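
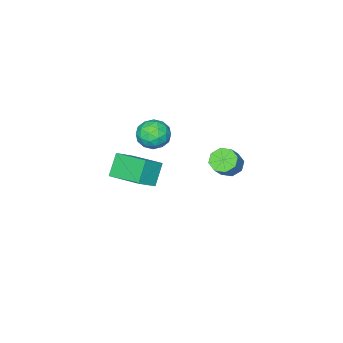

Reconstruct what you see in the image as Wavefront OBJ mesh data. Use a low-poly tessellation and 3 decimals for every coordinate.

v -1.989 -3.365 -2.799
v -0.952 -3.427 -2.086
v -2.178 -1.404 -2.353
v -1.141 -1.466 -1.64
v -1.199 -3.034 -3.92
v -0.162 -3.096 -3.207
v -1.388 -1.073 -3.474
v -0.351 -1.135 -2.761
v -1.216 -0.361 -0.078
v -0.574 -0.589 0.532
v -2.006 -1.551 0.308
v -1.364 -1.779 0.918
v -1.883 -1.039 1.056
v -1.395 -0.303 0.817
v -1.185 -1.837 0.023
v -0.697 -1.101 -0.216
v -0.555 -1.501 0.594
v -0.986 -1.008 1.233
v -1.594 -1.132 -0.393
v -2.025 -0.639 0.246
v -0.826 -0.37 0.193
v -1.754 -1.77 0.647
v -2.059 -1.335 0.728
v -1.682 -1.469 1.087
v -1.308 -0.202 0.361
v -0.931 -0.336 0.719
v -1.7 -0.601 1.027
v -1.649 -1.804 0.121
v -1.272 -1.938 0.479
v -0.898 -0.671 -0.247
v -0.521 -0.805 0.112
v -0.88 -1.539 -0.187
v -0.437 -1.04 0.588
v -0.901 -1.74 0.815
v -0.796 -1.774 0.289
v -0.509 -1.342 0.149
v -0.69 -0.751 0.963
v -1.155 -1.45 1.191
v -1.46 -1.015 1.272
v -1.173 -0.583 1.131
v -0.679 -1.287 1
v -1.425 -0.69 -0.351
v -1.89 -1.389 -0.123
v -1.407 -1.557 -0.291
v -1.12 -1.125 -0.432
v -1.679 -0.4 0.025
v -2.143 -1.1 0.252
v -2.071 -0.798 0.691
v -1.784 -0.366 0.551
v -1.901 -0.853 -0.16
v -1.804 3.592 0.573
v -1.5 4.078 0.154
v -0.813 4.333 0.947
v -1.116 3.848 1.367
v -1.911 4.282 0.445
v -1.224 4.538 1.238
v -2.259 4.082 0.811
v -1.572 4.338 1.604
v -2.341 3.595 1.038
v -1.654 3.851 1.831
v -2.107 3.107 0.993
v -1.42 3.362 1.786
v -1.696 2.902 0.702
v -1.009 3.158 1.495
v -1.348 3.102 0.336
v -0.661 3.358 1.129
v -1.266 3.589 0.109
v -0.579 3.845 0.902
f 2 4 1
f 5 2 1
f 1 4 3
f 3 5 1
f 2 8 4
f 6 2 5
f 6 8 2
f 4 8 3
f 7 5 3
f 3 8 7
f 7 6 5
f 8 6 7
f 9 46 25
f 46 20 49
f 25 49 14
f 46 49 25
f 9 25 21
f 25 14 26
f 21 26 10
f 25 26 21
f 9 21 30
f 21 10 31
f 30 31 16
f 21 31 30
f 9 30 42
f 30 16 45
f 42 45 19
f 30 45 42
f 9 42 46
f 42 19 50
f 46 50 20
f 42 50 46
f 10 26 37
f 26 14 40
f 37 40 18
f 26 40 37
f 14 49 27
f 49 20 48
f 27 48 13
f 49 48 27
f 20 50 47
f 50 19 43
f 47 43 11
f 50 43 47
f 19 45 44
f 45 16 32
f 44 32 15
f 45 32 44
f 16 31 36
f 31 10 33
f 36 33 17
f 31 33 36
f 12 38 24
f 38 18 39
f 24 39 13
f 38 39 24
f 12 24 22
f 24 13 23
f 22 23 11
f 24 23 22
f 12 22 29
f 22 11 28
f 29 28 15
f 22 28 29
f 12 29 34
f 29 15 35
f 34 35 17
f 29 35 34
f 12 34 38
f 34 17 41
f 38 41 18
f 34 41 38
f 13 39 27
f 39 18 40
f 27 40 14
f 39 40 27
f 11 23 47
f 23 13 48
f 47 48 20
f 23 48 47
f 15 28 44
f 28 11 43
f 44 43 19
f 28 43 44
f 17 35 36
f 35 15 32
f 36 32 16
f 35 32 36
f 18 41 37
f 41 17 33
f 37 33 10
f 41 33 37
f 52 51 55
f 52 55 53
f 53 55 56
f 53 56 54
f 55 51 57
f 55 57 56
f 56 57 58
f 56 58 54
f 57 51 59
f 57 59 58
f 58 59 60
f 58 60 54
f 59 51 61
f 59 61 60
f 60 61 62
f 60 62 54
f 61 51 63
f 61 63 62
f 62 63 64
f 62 64 54
f 63 51 65
f 63 65 64
f 64 65 66
f 64 66 54
f 65 51 67
f 65 67 66
f 66 67 68
f 66 68 54
f 67 51 52
f 67 52 68
f 68 52 53
f 68 53 54



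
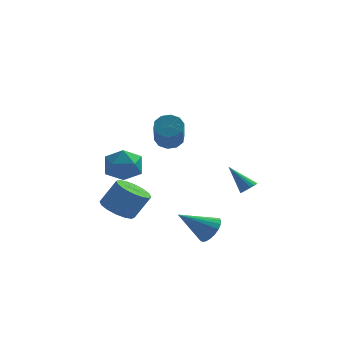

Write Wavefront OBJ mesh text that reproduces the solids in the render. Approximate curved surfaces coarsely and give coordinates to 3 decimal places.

v 4.436 1.091 -2.491
v 4.843 1.443 -2.274
v 3.264 1.609 -1.129
v 4.718 1.596 -2.441
v 4.536 1.648 -2.617
v 4.335 1.59 -2.768
v 4.154 1.433 -2.864
v 4.029 1.209 -2.886
v 3.985 0.961 -2.83
v 4.03 0.738 -2.707
v 4.155 0.586 -2.541
v 4.336 0.534 -2.364
v 4.538 0.592 -2.213
v 4.719 0.748 -2.117
v 4.844 0.973 -2.095
v 4.888 1.221 -2.151
v -2.264 -2.729 -2.874
v -1.415 -3.243 -3.3
v -0.547 -3.026 -1.831
v -1.396 -2.511 -1.406
v -1.336 -2.705 -3.426
v -0.468 -2.487 -1.958
v -1.506 -2.172 -3.405
v -0.638 -1.955 -1.936
v -1.879 -1.789 -3.242
v -1.01 -1.571 -1.773
v -2.355 -1.658 -2.98
v -1.486 -1.44 -1.511
v -2.807 -1.813 -2.689
v -1.938 -1.596 -1.221
v -3.113 -2.214 -2.449
v -2.245 -1.997 -0.98
v -3.192 -2.753 -2.322
v -2.324 -2.535 -0.854
v -3.022 -3.285 -2.344
v -2.154 -3.068 -0.875
v -2.65 -3.669 -2.507
v -1.781 -3.451 -1.038
v -2.174 -3.8 -2.769
v -1.305 -3.582 -1.3
v -1.722 -3.644 -3.059
v -0.853 -3.427 -1.591
v -3.219 1.696 -1.435
v -1.993 1.885 -1.431
v -2.947 -0.085 -0.549
v -1.721 0.104 -0.545
v -2.456 0.787 0.184
v -2.624 1.888 -0.363
v -2.316 -0.088 -1.617
v -2.484 1.013 -2.164
v -1.435 0.783 -1.544
v -1.521 1.323 -0.43
v -3.419 0.477 -1.55
v -3.505 1.017 -0.436
v 0.439 -2.002 2.245
v 1.216 -1.808 2.363
v 1.399 -3.404 3.792
v 0.621 -3.598 3.675
v 0.94 -1.547 2.69
v 1.123 -3.143 4.119
v 0.473 -1.46 2.846
v 0.655 -3.056 4.276
v -0.007 -1.58 2.773
v 0.175 -3.176 4.203
v -0.318 -1.861 2.499
v -0.135 -3.457 3.928
v -0.339 -2.196 2.128
v -0.156 -3.792 3.557
v -0.063 -2.457 1.801
v 0.12 -4.053 3.23
v 0.405 -2.544 1.644
v 0.587 -4.14 3.074
v 0.885 -2.424 1.717
v 1.067 -4.02 3.147
v 1.195 -2.143 1.992
v 1.378 -3.739 3.421
v 2.76 -3.132 -3.948
v 3.339 -3.521 -3.349
v 1.1 -3.668 -2.692
v 3.321 -3.162 -3.22
v 3.206 -2.797 -3.216
v 3.013 -2.49 -3.339
v 2.777 -2.294 -3.568
v 2.538 -2.243 -3.862
v 2.337 -2.345 -4.171
v 2.209 -2.584 -4.442
v 2.177 -2.917 -4.627
v 2.245 -3.287 -4.695
v 2.403 -3.63 -4.634
v 2.622 -3.888 -4.454
v 2.865 -4.014 -4.187
v 3.09 -3.988 -3.879
v 3.258 -3.813 -3.582
f 2 1 4
f 2 4 3
f 4 1 5
f 4 5 3
f 5 1 6
f 5 6 3
f 6 1 7
f 6 7 3
f 7 1 8
f 7 8 3
f 8 1 9
f 8 9 3
f 9 1 10
f 9 10 3
f 10 1 11
f 10 11 3
f 11 1 12
f 11 12 3
f 12 1 13
f 12 13 3
f 13 1 14
f 13 14 3
f 14 1 15
f 14 15 3
f 15 1 16
f 15 16 3
f 16 1 2
f 16 2 3
f 18 17 21
f 18 21 19
f 19 21 22
f 19 22 20
f 21 17 23
f 21 23 22
f 22 23 24
f 22 24 20
f 23 17 25
f 23 25 24
f 24 25 26
f 24 26 20
f 25 17 27
f 25 27 26
f 26 27 28
f 26 28 20
f 27 17 29
f 27 29 28
f 28 29 30
f 28 30 20
f 29 17 31
f 29 31 30
f 30 31 32
f 30 32 20
f 31 17 33
f 31 33 32
f 32 33 34
f 32 34 20
f 33 17 35
f 33 35 34
f 34 35 36
f 34 36 20
f 35 17 37
f 35 37 36
f 36 37 38
f 36 38 20
f 37 17 39
f 37 39 38
f 38 39 40
f 38 40 20
f 39 17 41
f 39 41 40
f 40 41 42
f 40 42 20
f 41 17 18
f 41 18 42
f 42 18 19
f 42 19 20
f 43 54 48
f 43 48 44
f 43 44 50
f 43 50 53
f 43 53 54
f 44 48 52
f 48 54 47
f 54 53 45
f 53 50 49
f 50 44 51
f 46 52 47
f 46 47 45
f 46 45 49
f 46 49 51
f 46 51 52
f 47 52 48
f 45 47 54
f 49 45 53
f 51 49 50
f 52 51 44
f 56 55 59
f 56 59 57
f 57 59 60
f 57 60 58
f 59 55 61
f 59 61 60
f 60 61 62
f 60 62 58
f 61 55 63
f 61 63 62
f 62 63 64
f 62 64 58
f 63 55 65
f 63 65 64
f 64 65 66
f 64 66 58
f 65 55 67
f 65 67 66
f 66 67 68
f 66 68 58
f 67 55 69
f 67 69 68
f 68 69 70
f 68 70 58
f 69 55 71
f 69 71 70
f 70 71 72
f 70 72 58
f 71 55 73
f 71 73 72
f 72 73 74
f 72 74 58
f 73 55 75
f 73 75 74
f 74 75 76
f 74 76 58
f 75 55 56
f 75 56 76
f 76 56 57
f 76 57 58
f 78 77 80
f 78 80 79
f 80 77 81
f 80 81 79
f 81 77 82
f 81 82 79
f 82 77 83
f 82 83 79
f 83 77 84
f 83 84 79
f 84 77 85
f 84 85 79
f 85 77 86
f 85 86 79
f 86 77 87
f 86 87 79
f 87 77 88
f 87 88 79
f 88 77 89
f 88 89 79
f 89 77 90
f 89 90 79
f 90 77 91
f 90 91 79
f 91 77 92
f 91 92 79
f 92 77 93
f 92 93 79
f 93 77 78
f 93 78 79



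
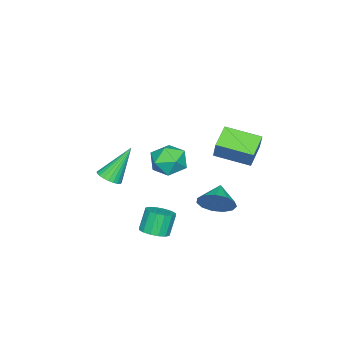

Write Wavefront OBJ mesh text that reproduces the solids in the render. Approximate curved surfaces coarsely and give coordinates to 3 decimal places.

v 3.158 -0.791 -0.386
v 3.597 -0.342 -0.326
v 2.282 -0.149 1.246
v 3.428 -0.227 -0.463
v 3.218 -0.197 -0.587
v 2.999 -0.258 -0.681
v 2.804 -0.4 -0.73
v 2.664 -0.601 -0.726
v 2.598 -0.831 -0.671
v 2.618 -1.056 -0.572
v 2.72 -1.24 -0.445
v 2.889 -1.355 -0.308
v 3.099 -1.385 -0.184
v 3.318 -1.324 -0.09
v 3.512 -1.182 -0.041
v 3.653 -0.981 -0.045
v 3.719 -0.75 -0.1
v 3.699 -0.526 -0.199
v 2.299 2.407 1.399
v 3.012 2.992 1.314
v 3.228 1.348 1.906
v 3.941 1.933 1.821
v 3.295 2.08 2.468
v 2.721 2.735 2.154
v 3.519 1.605 1.066
v 2.945 2.26 0.752
v 3.766 2.496 1.109
v 3.627 2.79 1.975
v 2.613 1.55 1.245
v 2.474 1.844 2.111
v 0.798 3.334 -2.198
v 1.266 2.962 -1.498
v -0.218 3.026 -1.682
v 1.181 3.457 -1.37
v 0.974 3.913 -1.505
v 0.712 4.185 -1.86
v 0.477 4.187 -2.322
v 0.344 3.918 -2.744
v 0.355 3.463 -2.994
v 0.507 2.968 -2.99
v 0.751 2.588 -2.735
v 1.01 2.446 -2.309
v 1.202 2.585 -1.848
v -2.352 2.02 0.024
v -1.955 2.331 1.035
v -2.73 3.738 -0.356
v -2.333 4.05 0.655
v -1.147 2.17 -0.495
v -0.75 2.482 0.516
v -1.525 3.889 -0.875
v -1.128 4.2 0.136
v 4.109 1.986 -2.483
v 4.712 1.772 -2.199
v 4.234 1.84 -1.133
v 3.631 2.054 -1.417
v 4.737 2.133 -2.211
v 4.259 2.201 -1.145
v 4.594 2.455 -2.295
v 4.115 2.523 -1.23
v 4.32 2.651 -2.43
v 3.842 2.719 -1.365
v 3.991 2.669 -2.58
v 3.513 2.737 -1.514
v 3.693 2.504 -2.703
v 3.214 2.572 -1.637
v 3.506 2.2 -2.767
v 3.028 2.268 -1.701
v 3.481 1.839 -2.755
v 3.003 1.907 -1.689
v 3.625 1.517 -2.67
v 3.146 1.585 -1.605
v 3.898 1.321 -2.535
v 3.42 1.389 -1.47
v 4.227 1.303 -2.386
v 3.749 1.371 -1.32
v 4.526 1.468 -2.263
v 4.047 1.536 -1.197
f 2 1 4
f 2 4 3
f 4 1 5
f 4 5 3
f 5 1 6
f 5 6 3
f 6 1 7
f 6 7 3
f 7 1 8
f 7 8 3
f 8 1 9
f 8 9 3
f 9 1 10
f 9 10 3
f 10 1 11
f 10 11 3
f 11 1 12
f 11 12 3
f 12 1 13
f 12 13 3
f 13 1 14
f 13 14 3
f 14 1 15
f 14 15 3
f 15 1 16
f 15 16 3
f 16 1 17
f 16 17 3
f 17 1 18
f 17 18 3
f 18 1 2
f 18 2 3
f 19 30 24
f 19 24 20
f 19 20 26
f 19 26 29
f 19 29 30
f 20 24 28
f 24 30 23
f 30 29 21
f 29 26 25
f 26 20 27
f 22 28 23
f 22 23 21
f 22 21 25
f 22 25 27
f 22 27 28
f 23 28 24
f 21 23 30
f 25 21 29
f 27 25 26
f 28 27 20
f 32 31 34
f 32 34 33
f 34 31 35
f 34 35 33
f 35 31 36
f 35 36 33
f 36 31 37
f 36 37 33
f 37 31 38
f 37 38 33
f 38 31 39
f 38 39 33
f 39 31 40
f 39 40 33
f 40 31 41
f 40 41 33
f 41 31 42
f 41 42 33
f 42 31 43
f 42 43 33
f 43 31 32
f 43 32 33
f 45 47 44
f 48 45 44
f 44 47 46
f 46 48 44
f 45 51 47
f 49 45 48
f 49 51 45
f 47 51 46
f 50 48 46
f 46 51 50
f 50 49 48
f 51 49 50
f 53 52 56
f 53 56 54
f 54 56 57
f 54 57 55
f 56 52 58
f 56 58 57
f 57 58 59
f 57 59 55
f 58 52 60
f 58 60 59
f 59 60 61
f 59 61 55
f 60 52 62
f 60 62 61
f 61 62 63
f 61 63 55
f 62 52 64
f 62 64 63
f 63 64 65
f 63 65 55
f 64 52 66
f 64 66 65
f 65 66 67
f 65 67 55
f 66 52 68
f 66 68 67
f 67 68 69
f 67 69 55
f 68 52 70
f 68 70 69
f 69 70 71
f 69 71 55
f 70 52 72
f 70 72 71
f 71 72 73
f 71 73 55
f 72 52 74
f 72 74 73
f 73 74 75
f 73 75 55
f 74 52 76
f 74 76 75
f 75 76 77
f 75 77 55
f 76 52 53
f 76 53 77
f 77 53 54
f 77 54 55



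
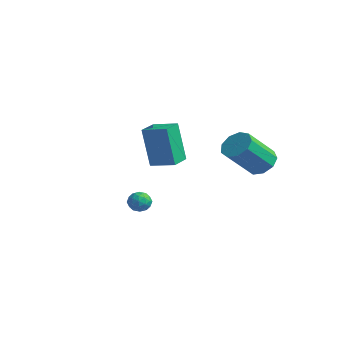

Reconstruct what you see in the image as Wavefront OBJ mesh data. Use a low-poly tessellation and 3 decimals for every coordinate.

v -2.734 -0.432 -2.077
v -2.426 -0.863 -2.42
v -3.154 -1.177 -1.52
v -2.846 -1.608 -1.863
v -2.527 -1.228 -1.473
v -2.267 -0.768 -1.817
v -3.313 -1.272 -2.123
v -3.053 -0.812 -2.467
v -2.784 -1.382 -2.448
v -2.298 -1.355 -2.047
v -3.282 -0.685 -1.893
v -2.796 -0.658 -1.492
v -2.543 -0.582 -2.298
v -3.037 -1.458 -1.642
v -2.849 -1.235 -1.413
v -2.668 -1.488 -1.615
v -2.45 -0.526 -1.943
v -2.269 -0.78 -2.145
v -2.328 -0.994 -1.588
v -3.311 -1.26 -1.795
v -3.13 -1.514 -1.997
v -2.912 -0.552 -2.325
v -2.731 -0.805 -2.527
v -3.252 -1.046 -2.352
v -2.572 -1.14 -2.516
v -2.819 -1.578 -2.188
v -3.093 -1.381 -2.341
v -2.941 -1.11 -2.544
v -2.287 -1.125 -2.28
v -2.534 -1.562 -1.952
v -2.346 -1.339 -1.723
v -2.194 -1.069 -1.925
v -2.497 -1.43 -2.296
v -3.046 -0.478 -1.988
v -3.293 -0.915 -1.66
v -3.386 -0.971 -2.015
v -3.234 -0.701 -2.217
v -2.761 -0.462 -1.752
v -3.008 -0.9 -1.424
v -2.639 -0.93 -1.396
v -2.487 -0.659 -1.599
v -3.083 -0.61 -1.644
v 3.152 1.726 1.83
v 3.798 2.115 2.2
v 3.894 0.643 3.58
v 3.248 0.254 3.21
v 3.303 2.296 2.428
v 3.399 0.824 3.808
v 2.737 2.211 2.376
v 2.833 0.739 3.756
v 2.365 1.898 2.069
v 2.461 0.427 3.449
v 2.362 1.505 1.65
v 2.458 0.033 3.03
v 2.728 1.215 1.315
v 2.824 -0.256 2.695
v 3.292 1.164 1.221
v 3.389 -0.307 2.601
v 3.791 1.376 1.412
v 3.887 -0.096 2.792
v 3.991 1.752 1.799
v 4.087 0.28 3.179
v 3.158 -4.161 2.759
v 2.839 -4.382 4.802
v 2.599 -3.225 2.773
v 2.28 -3.446 4.816
v 4.18 -3.554 2.984
v 3.861 -3.775 5.027
v 3.621 -2.618 2.998
v 3.302 -2.839 5.041
f 1 38 17
f 38 12 41
f 17 41 6
f 38 41 17
f 1 17 13
f 17 6 18
f 13 18 2
f 17 18 13
f 1 13 22
f 13 2 23
f 22 23 8
f 13 23 22
f 1 22 34
f 22 8 37
f 34 37 11
f 22 37 34
f 1 34 38
f 34 11 42
f 38 42 12
f 34 42 38
f 2 18 29
f 18 6 32
f 29 32 10
f 18 32 29
f 6 41 19
f 41 12 40
f 19 40 5
f 41 40 19
f 12 42 39
f 42 11 35
f 39 35 3
f 42 35 39
f 11 37 36
f 37 8 24
f 36 24 7
f 37 24 36
f 8 23 28
f 23 2 25
f 28 25 9
f 23 25 28
f 4 30 16
f 30 10 31
f 16 31 5
f 30 31 16
f 4 16 14
f 16 5 15
f 14 15 3
f 16 15 14
f 4 14 21
f 14 3 20
f 21 20 7
f 14 20 21
f 4 21 26
f 21 7 27
f 26 27 9
f 21 27 26
f 4 26 30
f 26 9 33
f 30 33 10
f 26 33 30
f 5 31 19
f 31 10 32
f 19 32 6
f 31 32 19
f 3 15 39
f 15 5 40
f 39 40 12
f 15 40 39
f 7 20 36
f 20 3 35
f 36 35 11
f 20 35 36
f 9 27 28
f 27 7 24
f 28 24 8
f 27 24 28
f 10 33 29
f 33 9 25
f 29 25 2
f 33 25 29
f 44 43 47
f 44 47 45
f 45 47 48
f 45 48 46
f 47 43 49
f 47 49 48
f 48 49 50
f 48 50 46
f 49 43 51
f 49 51 50
f 50 51 52
f 50 52 46
f 51 43 53
f 51 53 52
f 52 53 54
f 52 54 46
f 53 43 55
f 53 55 54
f 54 55 56
f 54 56 46
f 55 43 57
f 55 57 56
f 56 57 58
f 56 58 46
f 57 43 59
f 57 59 58
f 58 59 60
f 58 60 46
f 59 43 61
f 59 61 60
f 60 61 62
f 60 62 46
f 61 43 44
f 61 44 62
f 62 44 45
f 62 45 46
f 64 66 63
f 67 64 63
f 63 66 65
f 65 67 63
f 64 70 66
f 68 64 67
f 68 70 64
f 66 70 65
f 69 67 65
f 65 70 69
f 69 68 67
f 70 68 69



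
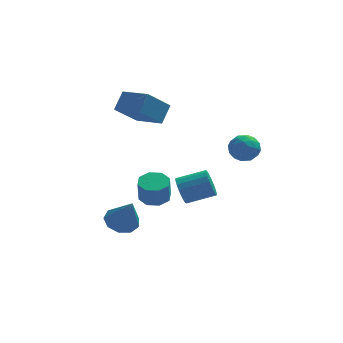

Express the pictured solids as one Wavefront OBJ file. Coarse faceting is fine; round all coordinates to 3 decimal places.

v -0.72 2.164 -3.342
v -0.438 2.569 -4.119
v 1.242 2.52 -3.534
v 0.96 2.116 -2.758
v -0.515 2.887 -3.873
v 1.166 2.838 -3.288
v -0.632 3.062 -3.522
v 1.049 3.014 -2.937
v -0.766 3.06 -3.135
v 0.914 3.011 -2.55
v -0.892 2.88 -2.79
v 0.789 2.831 -2.205
v -0.983 2.558 -2.554
v 0.697 2.509 -1.969
v -1.023 2.158 -2.474
v 0.658 2.109 -1.889
v -1.002 1.76 -2.566
v 0.678 1.711 -1.981
v -0.926 1.442 -2.812
v 0.755 1.393 -2.227
v -0.809 1.266 -3.163
v 0.872 1.218 -2.578
v -0.674 1.269 -3.55
v 1.006 1.22 -2.965
v -0.549 1.449 -3.895
v 1.132 1.4 -3.31
v -0.457 1.771 -4.131
v 1.223 1.722 -3.546
v -0.418 2.171 -4.211
v 1.263 2.122 -3.626
v -3.042 3.398 1.734
v -4.317 2.686 3.057
v -2.504 4.195 2.682
v -3.779 3.482 4.004
v -1.781 1.998 2.196
v -3.056 1.285 3.518
v -1.243 2.794 3.143
v -2.518 2.082 4.466
v 2.379 -3.819 4.132
v 2.681 -4.24 3.391
v 1.079 -3.62 3.489
v 1.381 -4.041 2.748
v 1.247 -4.508 3.511
v 2.05 -4.631 3.908
v 1.71 -3.229 2.972
v 2.513 -3.352 3.369
v 2.267 -3.876 2.674
v 1.981 -4.666 3.008
v 1.779 -3.194 3.872
v 1.493 -3.984 4.206
v 2.644 -4.047 3.818
v 1.116 -3.813 3.062
v 1.037 -4.087 3.511
v 1.215 -4.335 3.075
v 2.273 -4.276 4.122
v 2.451 -4.524 3.686
v 1.608 -4.682 3.757
v 1.309 -3.336 3.194
v 1.487 -3.584 2.758
v 2.545 -3.525 3.805
v 2.723 -3.773 3.369
v 2.152 -3.178 3.123
v 2.578 -4.081 2.961
v 1.814 -3.964 2.583
v 2.007 -3.486 2.714
v 2.479 -3.559 2.948
v 2.41 -4.545 3.157
v 1.646 -4.428 2.779
v 1.567 -4.703 3.228
v 2.039 -4.775 3.461
v 2.167 -4.331 2.735
v 2.114 -3.432 4.101
v 1.35 -3.315 3.723
v 1.721 -3.085 3.419
v 2.193 -3.157 3.652
v 1.946 -3.896 4.297
v 1.182 -3.779 3.919
v 1.281 -4.301 3.932
v 1.753 -4.374 4.166
v 1.593 -3.529 4.145
v -4.25 -0.981 -3.512
v -3.361 -1.269 -3.896
v -3.73 -1.839 -1.668
v -3.306 -0.638 -3.619
v -3.692 -0.168 -3.291
v -4.339 -0.079 -3.068
v -4.945 -0.411 -3.052
v -5.225 -1.01 -3.252
v -5.049 -1.596 -3.573
v -4.499 -1.893 -3.867
v -3.832 -1.764 -3.994
v -2.118 2.83 -4.107
v -1.349 2.313 -4.191
v -1.434 1.953 -2.758
v -2.202 2.47 -2.673
v -1.206 2.987 -4.013
v -1.29 2.627 -2.58
v -1.597 3.569 -3.89
v -1.681 3.209 -2.457
v -2.293 3.718 -3.894
v -2.377 3.358 -2.461
v -2.886 3.347 -4.022
v -2.971 2.987 -2.589
v -3.03 2.673 -4.2
v -3.114 2.313 -2.767
v -2.639 2.091 -4.323
v -2.723 1.731 -2.89
v -1.943 1.942 -4.319
v -2.027 1.582 -2.886
f 2 1 5
f 2 5 3
f 3 5 6
f 3 6 4
f 5 1 7
f 5 7 6
f 6 7 8
f 6 8 4
f 7 1 9
f 7 9 8
f 8 9 10
f 8 10 4
f 9 1 11
f 9 11 10
f 10 11 12
f 10 12 4
f 11 1 13
f 11 13 12
f 12 13 14
f 12 14 4
f 13 1 15
f 13 15 14
f 14 15 16
f 14 16 4
f 15 1 17
f 15 17 16
f 16 17 18
f 16 18 4
f 17 1 19
f 17 19 18
f 18 19 20
f 18 20 4
f 19 1 21
f 19 21 20
f 20 21 22
f 20 22 4
f 21 1 23
f 21 23 22
f 22 23 24
f 22 24 4
f 23 1 25
f 23 25 24
f 24 25 26
f 24 26 4
f 25 1 27
f 25 27 26
f 26 27 28
f 26 28 4
f 27 1 29
f 27 29 28
f 28 29 30
f 28 30 4
f 29 1 2
f 29 2 30
f 30 2 3
f 30 3 4
f 32 34 31
f 35 32 31
f 31 34 33
f 33 35 31
f 32 38 34
f 36 32 35
f 36 38 32
f 34 38 33
f 37 35 33
f 33 38 37
f 37 36 35
f 38 36 37
f 39 76 55
f 76 50 79
f 55 79 44
f 76 79 55
f 39 55 51
f 55 44 56
f 51 56 40
f 55 56 51
f 39 51 60
f 51 40 61
f 60 61 46
f 51 61 60
f 39 60 72
f 60 46 75
f 72 75 49
f 60 75 72
f 39 72 76
f 72 49 80
f 76 80 50
f 72 80 76
f 40 56 67
f 56 44 70
f 67 70 48
f 56 70 67
f 44 79 57
f 79 50 78
f 57 78 43
f 79 78 57
f 50 80 77
f 80 49 73
f 77 73 41
f 80 73 77
f 49 75 74
f 75 46 62
f 74 62 45
f 75 62 74
f 46 61 66
f 61 40 63
f 66 63 47
f 61 63 66
f 42 68 54
f 68 48 69
f 54 69 43
f 68 69 54
f 42 54 52
f 54 43 53
f 52 53 41
f 54 53 52
f 42 52 59
f 52 41 58
f 59 58 45
f 52 58 59
f 42 59 64
f 59 45 65
f 64 65 47
f 59 65 64
f 42 64 68
f 64 47 71
f 68 71 48
f 64 71 68
f 43 69 57
f 69 48 70
f 57 70 44
f 69 70 57
f 41 53 77
f 53 43 78
f 77 78 50
f 53 78 77
f 45 58 74
f 58 41 73
f 74 73 49
f 58 73 74
f 47 65 66
f 65 45 62
f 66 62 46
f 65 62 66
f 48 71 67
f 71 47 63
f 67 63 40
f 71 63 67
f 82 81 84
f 82 84 83
f 84 81 85
f 84 85 83
f 85 81 86
f 85 86 83
f 86 81 87
f 86 87 83
f 87 81 88
f 87 88 83
f 88 81 89
f 88 89 83
f 89 81 90
f 89 90 83
f 90 81 91
f 90 91 83
f 91 81 82
f 91 82 83
f 93 92 96
f 93 96 94
f 94 96 97
f 94 97 95
f 96 92 98
f 96 98 97
f 97 98 99
f 97 99 95
f 98 92 100
f 98 100 99
f 99 100 101
f 99 101 95
f 100 92 102
f 100 102 101
f 101 102 103
f 101 103 95
f 102 92 104
f 102 104 103
f 103 104 105
f 103 105 95
f 104 92 106
f 104 106 105
f 105 106 107
f 105 107 95
f 106 92 108
f 106 108 107
f 107 108 109
f 107 109 95
f 108 92 93
f 108 93 109
f 109 93 94
f 109 94 95



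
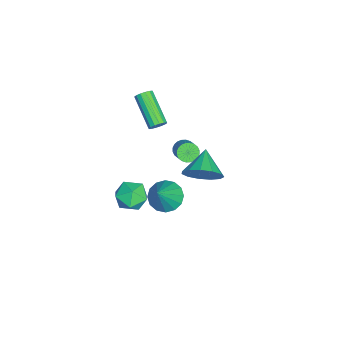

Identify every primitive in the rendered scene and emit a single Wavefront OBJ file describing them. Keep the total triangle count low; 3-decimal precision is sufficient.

v 2.841 -1.323 1.375
v 3.623 -1.199 1.875
v 2.957 -2.821 1.565
v 3.739 -2.697 2.065
v 2.913 -2.424 2.412
v 2.842 -1.499 2.294
v 3.738 -2.521 1.146
v 3.667 -1.596 1.028
v 4.177 -1.94 1.733
v 3.668 -1.88 2.515
v 2.912 -2.14 0.925
v 2.403 -2.08 1.707
v -3.522 -0.255 -1.406
v -3.187 -0.706 -1.618
v -2.304 -0.376 -0.925
v -2.638 0.075 -0.714
v -3.133 -0.535 -1.768
v -2.25 -0.205 -1.075
v -3.139 -0.321 -1.863
v -2.255 0.009 -1.171
v -3.202 -0.097 -1.889
v -2.319 0.233 -1.196
v -3.314 0.102 -1.841
v -2.431 0.433 -1.149
v -3.458 0.248 -1.727
v -2.575 0.578 -1.035
v -3.611 0.317 -1.564
v -2.728 0.647 -0.872
v -3.751 0.299 -1.377
v -2.868 0.629 -0.685
v -3.856 0.196 -1.195
v -2.973 0.526 -0.502
v -3.91 0.025 -1.045
v -3.027 0.355 -0.352
v -3.905 -0.189 -0.949
v -3.021 0.141 -0.257
v -3.841 -0.413 -0.924
v -2.958 -0.083 -0.231
v -3.729 -0.613 -0.971
v -2.846 -0.282 -0.279
v -3.585 -0.758 -1.085
v -2.702 -0.428 -0.393
v -3.432 -0.827 -1.248
v -2.549 -0.497 -0.556
v -3.292 -0.809 -1.435
v -2.409 -0.479 -0.743
v -2.365 -1.448 1.696
v -2.107 -1.888 1.672
v -3.577 -2.811 2.78
v -3.835 -2.372 2.804
v -2.018 -1.768 1.89
v -3.488 -2.691 2.998
v -2.022 -1.563 2.056
v -3.492 -2.486 3.164
v -2.118 -1.327 2.125
v -3.588 -2.25 3.233
v -2.28 -1.123 2.08
v -3.75 -2.047 3.188
v -2.465 -1.007 1.931
v -3.935 -1.93 3.04
v -2.623 -1.009 1.72
v -4.093 -1.932 2.828
v -2.712 -1.129 1.502
v -4.182 -2.052 2.61
v -2.708 -1.334 1.336
v -4.178 -2.257 2.444
v -2.612 -1.57 1.267
v -4.082 -2.493 2.375
v -2.45 -1.773 1.312
v -3.92 -2.697 2.42
v -2.265 -1.89 1.46
v -3.735 -2.813 2.569
v 1.035 -0.629 -0.639
v 1.779 -0.525 -1.187
v 2.205 -0.891 0.899
v 1.675 -0.081 -1.032
v 1.399 0.216 -0.772
v 1.026 0.286 -0.477
v 0.655 0.111 -0.224
v 0.386 -0.262 -0.083
v 0.291 -0.734 -0.091
v 0.396 -1.178 -0.246
v 0.671 -1.475 -0.506
v 1.045 -1.545 -0.802
v 1.415 -1.37 -1.054
v 1.684 -0.996 -1.195
v 2.069 1.316 2.582
v 2.506 1.838 3.381
v 0.751 1.324 3.298
v 2.304 2.248 3.005
v 2.028 2.362 2.494
v 1.764 2.143 2.012
v 1.598 1.662 1.71
v 1.581 1.072 1.685
v 1.719 0.558 1.945
v 1.968 0.286 2.407
v 2.25 0.34 2.925
v 2.474 0.705 3.334
v 2.569 1.263 3.504
f 1 12 6
f 1 6 2
f 1 2 8
f 1 8 11
f 1 11 12
f 2 6 10
f 6 12 5
f 12 11 3
f 11 8 7
f 8 2 9
f 4 10 5
f 4 5 3
f 4 3 7
f 4 7 9
f 4 9 10
f 5 10 6
f 3 5 12
f 7 3 11
f 9 7 8
f 10 9 2
f 14 13 17
f 14 17 15
f 15 17 18
f 15 18 16
f 17 13 19
f 17 19 18
f 18 19 20
f 18 20 16
f 19 13 21
f 19 21 20
f 20 21 22
f 20 22 16
f 21 13 23
f 21 23 22
f 22 23 24
f 22 24 16
f 23 13 25
f 23 25 24
f 24 25 26
f 24 26 16
f 25 13 27
f 25 27 26
f 26 27 28
f 26 28 16
f 27 13 29
f 27 29 28
f 28 29 30
f 28 30 16
f 29 13 31
f 29 31 30
f 30 31 32
f 30 32 16
f 31 13 33
f 31 33 32
f 32 33 34
f 32 34 16
f 33 13 35
f 33 35 34
f 34 35 36
f 34 36 16
f 35 13 37
f 35 37 36
f 36 37 38
f 36 38 16
f 37 13 39
f 37 39 38
f 38 39 40
f 38 40 16
f 39 13 41
f 39 41 40
f 40 41 42
f 40 42 16
f 41 13 43
f 41 43 42
f 42 43 44
f 42 44 16
f 43 13 45
f 43 45 44
f 44 45 46
f 44 46 16
f 45 13 14
f 45 14 46
f 46 14 15
f 46 15 16
f 48 47 51
f 48 51 49
f 49 51 52
f 49 52 50
f 51 47 53
f 51 53 52
f 52 53 54
f 52 54 50
f 53 47 55
f 53 55 54
f 54 55 56
f 54 56 50
f 55 47 57
f 55 57 56
f 56 57 58
f 56 58 50
f 57 47 59
f 57 59 58
f 58 59 60
f 58 60 50
f 59 47 61
f 59 61 60
f 60 61 62
f 60 62 50
f 61 47 63
f 61 63 62
f 62 63 64
f 62 64 50
f 63 47 65
f 63 65 64
f 64 65 66
f 64 66 50
f 65 47 67
f 65 67 66
f 66 67 68
f 66 68 50
f 67 47 69
f 67 69 68
f 68 69 70
f 68 70 50
f 69 47 71
f 69 71 70
f 70 71 72
f 70 72 50
f 71 47 48
f 71 48 72
f 72 48 49
f 72 49 50
f 74 73 76
f 74 76 75
f 76 73 77
f 76 77 75
f 77 73 78
f 77 78 75
f 78 73 79
f 78 79 75
f 79 73 80
f 79 80 75
f 80 73 81
f 80 81 75
f 81 73 82
f 81 82 75
f 82 73 83
f 82 83 75
f 83 73 84
f 83 84 75
f 84 73 85
f 84 85 75
f 85 73 86
f 85 86 75
f 86 73 74
f 86 74 75
f 88 87 90
f 88 90 89
f 90 87 91
f 90 91 89
f 91 87 92
f 91 92 89
f 92 87 93
f 92 93 89
f 93 87 94
f 93 94 89
f 94 87 95
f 94 95 89
f 95 87 96
f 95 96 89
f 96 87 97
f 96 97 89
f 97 87 98
f 97 98 89
f 98 87 99
f 98 99 89
f 99 87 88
f 99 88 89



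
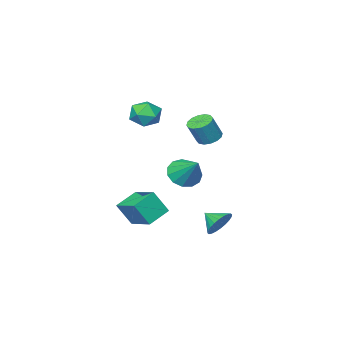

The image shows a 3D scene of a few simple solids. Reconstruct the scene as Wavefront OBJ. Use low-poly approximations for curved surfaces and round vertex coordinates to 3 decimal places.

v -0.752 -2.816 4.179
v 0.087 -2.253 3.886
v 0.053 -4.247 3.734
v 0.892 -3.684 3.441
v 0.637 -3.758 4.459
v 0.14 -2.873 4.734
v 0 -3.627 2.886
v -0.497 -2.742 3.161
v 0.552 -2.754 3.087
v 0.945 -2.835 4.059
v -0.805 -3.665 3.561
v -0.412 -3.746 4.533
v 2.812 0.962 -1.624
v 2.892 2.737 -1.009
v 4.201 1.108 -2.225
v 4.281 2.883 -1.609
v 3.459 0.457 -0.251
v 3.539 2.232 0.365
v 4.848 0.603 -0.851
v 4.928 2.378 -0.236
v -3.688 -2.148 1.456
v -3.268 -1.485 1.254
v -2.553 -1.508 2.662
v -2.972 -2.172 2.864
v -3.619 -1.342 1.434
v -2.904 -1.365 2.843
v -3.987 -1.414 1.62
v -3.272 -1.437 3.029
v -4.276 -1.683 1.762
v -3.561 -1.706 3.171
v -4.407 -2.077 1.822
v -3.691 -2.1 3.231
v -4.345 -2.49 1.784
v -3.63 -2.513 3.192
v -4.107 -2.812 1.658
v -3.392 -2.835 3.066
v -3.756 -2.955 1.477
v -3.041 -2.978 2.886
v -3.388 -2.883 1.291
v -2.673 -2.906 2.7
v -3.099 -2.614 1.149
v -2.384 -2.637 2.558
v -2.969 -2.22 1.089
v -2.253 -2.243 2.498
v -3.03 -1.807 1.128
v -2.315 -1.83 2.536
v 0.184 0.559 0.414
v 0.754 1.093 -0.303
v 0.416 2.101 1.746
v 0.185 1.252 -0.388
v -0.385 1.191 -0.218
v -0.774 0.929 0.152
v -0.858 0.55 0.606
v -0.612 0.174 0.999
v -0.113 -0.08 1.206
v 0.481 -0.131 1.162
v 0.98 0.037 0.881
v 1.227 0.371 0.451
v 1.142 0.765 0.01
v -0.003 3.502 -2.522
v 0.548 3.245 -3.251
v 0.283 2.518 -1.958
v 0.788 3.435 -3.042
v 0.908 3.635 -2.754
v 0.889 3.814 -2.43
v 0.734 3.947 -2.121
v 0.467 4.011 -1.872
v 0.129 3.998 -1.722
v -0.23 3.91 -1.694
v -0.555 3.759 -1.792
v -0.795 3.57 -2.001
v -0.915 3.37 -2.289
v -0.896 3.19 -2.613
v -0.741 3.058 -2.923
v -0.474 2.994 -3.171
v -0.135 3.007 -3.321
v 0.224 3.095 -3.349
f 1 12 6
f 1 6 2
f 1 2 8
f 1 8 11
f 1 11 12
f 2 6 10
f 6 12 5
f 12 11 3
f 11 8 7
f 8 2 9
f 4 10 5
f 4 5 3
f 4 3 7
f 4 7 9
f 4 9 10
f 5 10 6
f 3 5 12
f 7 3 11
f 9 7 8
f 10 9 2
f 14 16 13
f 17 14 13
f 13 16 15
f 15 17 13
f 14 20 16
f 18 14 17
f 18 20 14
f 16 20 15
f 19 17 15
f 15 20 19
f 19 18 17
f 20 18 19
f 22 21 25
f 22 25 23
f 23 25 26
f 23 26 24
f 25 21 27
f 25 27 26
f 26 27 28
f 26 28 24
f 27 21 29
f 27 29 28
f 28 29 30
f 28 30 24
f 29 21 31
f 29 31 30
f 30 31 32
f 30 32 24
f 31 21 33
f 31 33 32
f 32 33 34
f 32 34 24
f 33 21 35
f 33 35 34
f 34 35 36
f 34 36 24
f 35 21 37
f 35 37 36
f 36 37 38
f 36 38 24
f 37 21 39
f 37 39 38
f 38 39 40
f 38 40 24
f 39 21 41
f 39 41 40
f 40 41 42
f 40 42 24
f 41 21 43
f 41 43 42
f 42 43 44
f 42 44 24
f 43 21 45
f 43 45 44
f 44 45 46
f 44 46 24
f 45 21 22
f 45 22 46
f 46 22 23
f 46 23 24
f 48 47 50
f 48 50 49
f 50 47 51
f 50 51 49
f 51 47 52
f 51 52 49
f 52 47 53
f 52 53 49
f 53 47 54
f 53 54 49
f 54 47 55
f 54 55 49
f 55 47 56
f 55 56 49
f 56 47 57
f 56 57 49
f 57 47 58
f 57 58 49
f 58 47 59
f 58 59 49
f 59 47 48
f 59 48 49
f 61 60 63
f 61 63 62
f 63 60 64
f 63 64 62
f 64 60 65
f 64 65 62
f 65 60 66
f 65 66 62
f 66 60 67
f 66 67 62
f 67 60 68
f 67 68 62
f 68 60 69
f 68 69 62
f 69 60 70
f 69 70 62
f 70 60 71
f 70 71 62
f 71 60 72
f 71 72 62
f 72 60 73
f 72 73 62
f 73 60 74
f 73 74 62
f 74 60 75
f 74 75 62
f 75 60 76
f 75 76 62
f 76 60 77
f 76 77 62
f 77 60 61
f 77 61 62



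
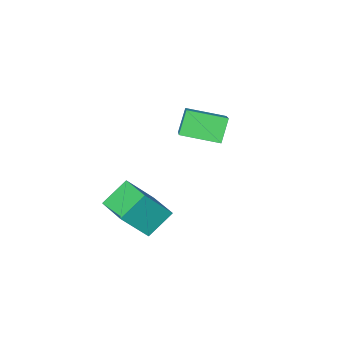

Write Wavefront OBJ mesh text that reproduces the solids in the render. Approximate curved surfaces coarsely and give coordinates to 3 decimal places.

v 0.993 -4.592 -3.076
v 0.036 -4.566 -2.274
v 1.172 -3.163 -2.911
v 0.214 -3.136 -2.108
v 1.946 -4.844 -1.932
v 0.988 -4.817 -1.129
v 2.124 -3.414 -1.766
v 1.167 -3.388 -0.964
v -1.589 -5.039 1.458
v -0.563 -3.474 2.577
v -2.658 -4.122 1.156
v -1.632 -2.558 2.275
v -1.088 -4.742 0.585
v -0.062 -3.178 1.704
v -2.157 -3.826 0.283
v -1.131 -2.261 1.402
f 2 4 1
f 5 2 1
f 1 4 3
f 3 5 1
f 2 8 4
f 6 2 5
f 6 8 2
f 4 8 3
f 7 5 3
f 3 8 7
f 7 6 5
f 8 6 7
f 10 12 9
f 13 10 9
f 9 12 11
f 11 13 9
f 10 16 12
f 14 10 13
f 14 16 10
f 12 16 11
f 15 13 11
f 11 16 15
f 15 14 13
f 16 14 15



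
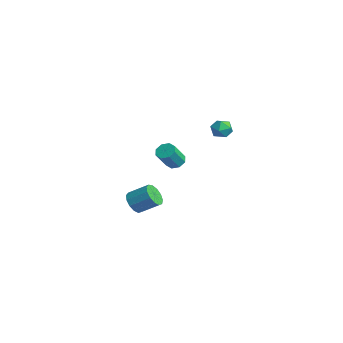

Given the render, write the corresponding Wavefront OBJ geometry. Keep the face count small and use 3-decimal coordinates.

v 0.767 -2.226 0.689
v 1.041 -2.578 0.334
v 1.428 -3.326 1.377
v 1.153 -2.974 1.731
v 1.294 -2.251 0.475
v 1.681 -2.999 1.517
v 1.238 -1.91 0.74
v 1.625 -2.658 1.783
v 0.906 -1.754 0.976
v 1.293 -2.502 2.018
v 0.492 -1.874 1.043
v 0.879 -2.622 2.086
v 0.239 -2.201 0.903
v 0.626 -2.949 1.945
v 0.295 -2.542 0.637
v 0.682 -3.29 1.68
v 0.627 -2.698 0.402
v 1.014 -3.446 1.444
v -2.429 -3.211 -3.672
v -1.881 -3.709 -3.548
v -1.224 -2.807 -2.825
v -1.771 -2.309 -2.948
v -1.777 -3.502 -3.902
v -1.119 -2.6 -3.179
v -1.879 -3.202 -4.182
v -1.222 -2.3 -3.459
v -2.156 -2.906 -4.3
v -1.499 -2.004 -3.577
v -2.52 -2.706 -4.219
v -1.862 -1.804 -3.496
v -2.854 -2.667 -3.964
v -2.197 -1.765 -3.241
v -3.054 -2.8 -3.616
v -2.396 -1.898 -2.893
v -3.055 -3.064 -3.286
v -2.397 -2.162 -2.563
v -2.857 -3.374 -3.078
v -2.2 -2.472 -2.355
v -2.524 -3.633 -3.059
v -1.866 -2.731 -2.336
v -2.16 -3.758 -3.234
v -1.502 -2.856 -2.511
v 2.756 -0.855 4.132
v 3.152 -0.35 4.132
v 3.308 -1.29 3.368
v 3.704 -0.785 3.368
v 3.701 -1.19 3.865
v 3.36 -0.921 4.337
v 3.1 -0.719 3.163
v 2.759 -0.45 3.635
v 3.365 -0.266 3.532
v 3.736 -0.558 3.967
v 2.724 -1.082 3.533
v 3.095 -1.374 3.968
f 2 1 5
f 2 5 3
f 3 5 6
f 3 6 4
f 5 1 7
f 5 7 6
f 6 7 8
f 6 8 4
f 7 1 9
f 7 9 8
f 8 9 10
f 8 10 4
f 9 1 11
f 9 11 10
f 10 11 12
f 10 12 4
f 11 1 13
f 11 13 12
f 12 13 14
f 12 14 4
f 13 1 15
f 13 15 14
f 14 15 16
f 14 16 4
f 15 1 17
f 15 17 16
f 16 17 18
f 16 18 4
f 17 1 2
f 17 2 18
f 18 2 3
f 18 3 4
f 20 19 23
f 20 23 21
f 21 23 24
f 21 24 22
f 23 19 25
f 23 25 24
f 24 25 26
f 24 26 22
f 25 19 27
f 25 27 26
f 26 27 28
f 26 28 22
f 27 19 29
f 27 29 28
f 28 29 30
f 28 30 22
f 29 19 31
f 29 31 30
f 30 31 32
f 30 32 22
f 31 19 33
f 31 33 32
f 32 33 34
f 32 34 22
f 33 19 35
f 33 35 34
f 34 35 36
f 34 36 22
f 35 19 37
f 35 37 36
f 36 37 38
f 36 38 22
f 37 19 39
f 37 39 38
f 38 39 40
f 38 40 22
f 39 19 41
f 39 41 40
f 40 41 42
f 40 42 22
f 41 19 20
f 41 20 42
f 42 20 21
f 42 21 22
f 43 54 48
f 43 48 44
f 43 44 50
f 43 50 53
f 43 53 54
f 44 48 52
f 48 54 47
f 54 53 45
f 53 50 49
f 50 44 51
f 46 52 47
f 46 47 45
f 46 45 49
f 46 49 51
f 46 51 52
f 47 52 48
f 45 47 54
f 49 45 53
f 51 49 50
f 52 51 44



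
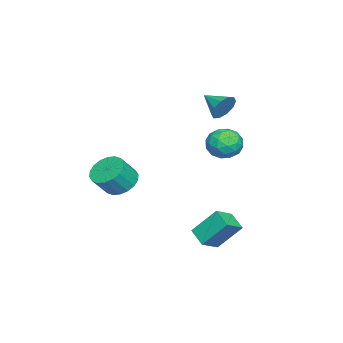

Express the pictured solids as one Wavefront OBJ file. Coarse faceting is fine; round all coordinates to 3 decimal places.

v -1.579 2.949 2.836
v -1.24 2.508 2.18
v -2.181 1.731 3.344
v -0.89 2.502 2.581
v -0.804 2.667 3.079
v -1.014 2.939 3.484
v -1.439 3.216 3.642
v -1.919 3.39 3.492
v -2.268 3.396 3.091
v -2.355 3.231 2.594
v -2.145 2.958 2.188
v -1.719 2.682 2.031
v 1.894 -1.368 -1.469
v 2.677 -1.556 -2.08
v 3.408 -2.079 -0.981
v 2.626 -1.892 -0.371
v 2.76 -1.138 -1.936
v 3.491 -1.661 -0.837
v 2.671 -0.766 -1.7
v 3.403 -1.289 -0.601
v 2.429 -0.513 -1.418
v 3.161 -1.037 -0.319
v 2.081 -0.43 -1.146
v 2.812 -0.953 -0.048
v 1.696 -0.532 -0.939
v 2.427 -1.056 0.16
v 1.35 -0.8 -0.836
v 2.081 -1.324 0.263
v 1.112 -1.181 -0.859
v 1.843 -1.704 0.24
v 1.029 -1.599 -1.003
v 1.76 -2.122 0.096
v 1.117 -1.971 -1.239
v 1.849 -2.494 -0.14
v 1.359 -2.223 -1.521
v 2.091 -2.747 -0.422
v 1.708 -2.307 -1.792
v 2.439 -2.83 -0.694
v 2.093 -2.204 -2
v 2.824 -2.728 -0.901
v 2.439 -1.936 -2.103
v 3.17 -2.46 -1.004
v 2.349 3.229 -4.245
v 2.11 4.423 -2.826
v 3.062 3.975 -4.753
v 2.823 5.169 -3.333
v 3.317 2.711 -3.647
v 3.078 3.905 -2.227
v 4.03 3.457 -4.154
v 3.791 4.651 -2.735
v -0.756 3.582 -0.226
v -0.306 2.986 0.499
v -2.274 3.174 0.381
v -1.824 2.578 1.106
v -1.727 3.614 1.15
v -0.789 3.866 0.775
v -1.791 2.294 0.105
v -0.853 2.546 -0.27
v -0.946 2.19 0.704
v -0.906 3.006 1.35
v -1.674 3.154 -0.47
v -1.634 3.97 0.176
v -0.398 3.32 0.084
v -2.182 2.84 0.796
v -2.125 3.449 0.822
v -1.861 3.099 1.249
v -0.682 3.837 0.245
v -0.418 3.487 0.672
v -1.253 3.856 1.054
v -2.162 2.673 0.208
v -1.898 2.323 0.635
v -0.719 3.061 -0.369
v -0.455 2.711 0.058
v -1.327 2.304 -0.174
v -0.509 2.502 0.63
v -1.401 2.262 0.987
v -1.382 2.095 0.398
v -0.83 2.243 0.178
v -0.486 2.981 1.01
v -1.378 2.742 1.366
v -1.322 3.35 1.392
v -0.77 3.498 1.172
v -0.862 2.513 1.13
v -1.202 3.418 -0.486
v -2.094 3.179 -0.13
v -1.81 2.662 -0.292
v -1.258 2.81 -0.512
v -1.179 3.898 -0.107
v -2.071 3.658 0.25
v -1.75 3.917 0.702
v -1.198 4.065 0.482
v -1.718 3.647 -0.25
f 2 1 4
f 2 4 3
f 4 1 5
f 4 5 3
f 5 1 6
f 5 6 3
f 6 1 7
f 6 7 3
f 7 1 8
f 7 8 3
f 8 1 9
f 8 9 3
f 9 1 10
f 9 10 3
f 10 1 11
f 10 11 3
f 11 1 12
f 11 12 3
f 12 1 2
f 12 2 3
f 14 13 17
f 14 17 15
f 15 17 18
f 15 18 16
f 17 13 19
f 17 19 18
f 18 19 20
f 18 20 16
f 19 13 21
f 19 21 20
f 20 21 22
f 20 22 16
f 21 13 23
f 21 23 22
f 22 23 24
f 22 24 16
f 23 13 25
f 23 25 24
f 24 25 26
f 24 26 16
f 25 13 27
f 25 27 26
f 26 27 28
f 26 28 16
f 27 13 29
f 27 29 28
f 28 29 30
f 28 30 16
f 29 13 31
f 29 31 30
f 30 31 32
f 30 32 16
f 31 13 33
f 31 33 32
f 32 33 34
f 32 34 16
f 33 13 35
f 33 35 34
f 34 35 36
f 34 36 16
f 35 13 37
f 35 37 36
f 36 37 38
f 36 38 16
f 37 13 39
f 37 39 38
f 38 39 40
f 38 40 16
f 39 13 41
f 39 41 40
f 40 41 42
f 40 42 16
f 41 13 14
f 41 14 42
f 42 14 15
f 42 15 16
f 44 46 43
f 47 44 43
f 43 46 45
f 45 47 43
f 44 50 46
f 48 44 47
f 48 50 44
f 46 50 45
f 49 47 45
f 45 50 49
f 49 48 47
f 50 48 49
f 51 88 67
f 88 62 91
f 67 91 56
f 88 91 67
f 51 67 63
f 67 56 68
f 63 68 52
f 67 68 63
f 51 63 72
f 63 52 73
f 72 73 58
f 63 73 72
f 51 72 84
f 72 58 87
f 84 87 61
f 72 87 84
f 51 84 88
f 84 61 92
f 88 92 62
f 84 92 88
f 52 68 79
f 68 56 82
f 79 82 60
f 68 82 79
f 56 91 69
f 91 62 90
f 69 90 55
f 91 90 69
f 62 92 89
f 92 61 85
f 89 85 53
f 92 85 89
f 61 87 86
f 87 58 74
f 86 74 57
f 87 74 86
f 58 73 78
f 73 52 75
f 78 75 59
f 73 75 78
f 54 80 66
f 80 60 81
f 66 81 55
f 80 81 66
f 54 66 64
f 66 55 65
f 64 65 53
f 66 65 64
f 54 64 71
f 64 53 70
f 71 70 57
f 64 70 71
f 54 71 76
f 71 57 77
f 76 77 59
f 71 77 76
f 54 76 80
f 76 59 83
f 80 83 60
f 76 83 80
f 55 81 69
f 81 60 82
f 69 82 56
f 81 82 69
f 53 65 89
f 65 55 90
f 89 90 62
f 65 90 89
f 57 70 86
f 70 53 85
f 86 85 61
f 70 85 86
f 59 77 78
f 77 57 74
f 78 74 58
f 77 74 78
f 60 83 79
f 83 59 75
f 79 75 52
f 83 75 79



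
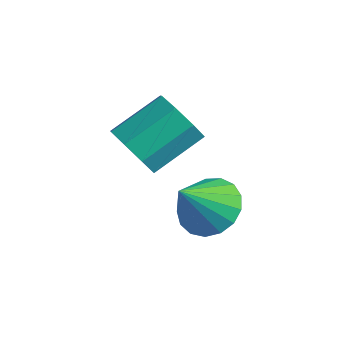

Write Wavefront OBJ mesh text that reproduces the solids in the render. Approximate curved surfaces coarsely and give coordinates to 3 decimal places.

v -2.229 -0.702 3.159
v -1.921 -1.221 3.944
v -1.602 0.363 4.866
v -1.911 0.882 4.081
v -1.357 -1.056 3.465
v -1.038 0.528 4.387
v -1.304 -0.683 2.807
v -0.985 0.9 3.729
v -1.793 -0.322 2.356
v -1.475 1.262 3.277
v -2.538 -0.183 2.374
v -2.219 1.401 3.296
v -3.102 -0.348 2.853
v -2.783 1.236 3.775
v -3.155 -0.72 3.511
v -2.836 0.863 4.433
v -2.665 -1.082 3.963
v -2.347 0.502 4.884
v -0.672 0.821 0.863
v -0.054 1.47 1.41
v -0.668 -0.341 2.237
v -0.519 1.615 1.533
v -1.019 1.577 1.503
v -1.44 1.367 1.326
v -1.685 1.031 1.043
v -1.697 0.647 0.719
v -1.475 0.303 0.427
v -1.069 0.078 0.236
v -0.572 0.023 0.188
v -0.097 0.151 0.294
v 0.245 0.432 0.531
v 0.378 0.802 0.844
v 0.27 1.177 1.161
f 2 1 5
f 2 5 3
f 3 5 6
f 3 6 4
f 5 1 7
f 5 7 6
f 6 7 8
f 6 8 4
f 7 1 9
f 7 9 8
f 8 9 10
f 8 10 4
f 9 1 11
f 9 11 10
f 10 11 12
f 10 12 4
f 11 1 13
f 11 13 12
f 12 13 14
f 12 14 4
f 13 1 15
f 13 15 14
f 14 15 16
f 14 16 4
f 15 1 17
f 15 17 16
f 16 17 18
f 16 18 4
f 17 1 2
f 17 2 18
f 18 2 3
f 18 3 4
f 20 19 22
f 20 22 21
f 22 19 23
f 22 23 21
f 23 19 24
f 23 24 21
f 24 19 25
f 24 25 21
f 25 19 26
f 25 26 21
f 26 19 27
f 26 27 21
f 27 19 28
f 27 28 21
f 28 19 29
f 28 29 21
f 29 19 30
f 29 30 21
f 30 19 31
f 30 31 21
f 31 19 32
f 31 32 21
f 32 19 33
f 32 33 21
f 33 19 20
f 33 20 21



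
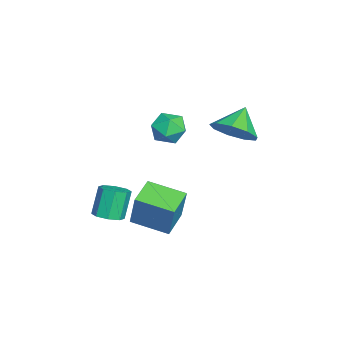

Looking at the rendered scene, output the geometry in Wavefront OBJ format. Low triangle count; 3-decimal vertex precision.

v -2.803 0.596 3.244
v -2.034 0.747 2.837
v -2.906 -0.667 2.583
v -2.137 -0.516 2.176
v -2.154 -0.662 3.047
v -2.091 0.119 3.455
v -2.849 -0.039 1.965
v -2.786 0.742 2.373
v -2.062 0.354 2.046
v -1.633 -0.031 2.715
v -3.307 0.111 2.705
v -2.878 -0.274 3.374
v 2.18 -2.105 0.372
v 2.622 -2.528 0.647
v 2.081 -2.277 1.902
v 1.64 -1.855 1.628
v 2.798 -2.046 0.626
v 2.257 -1.796 1.882
v 2.611 -1.599 0.457
v 2.071 -1.349 1.713
v 2.173 -1.449 0.238
v 1.632 -1.198 1.494
v 1.739 -1.683 0.098
v 1.198 -1.432 1.353
v 1.563 -2.164 0.118
v 1.022 -1.914 1.374
v 1.749 -2.611 0.287
v 1.209 -2.361 1.543
v 2.188 -2.762 0.506
v 1.647 -2.511 1.762
v -1.692 2.76 3.045
v -0.97 2.676 3.83
v -2.648 3.22 3.975
v -0.939 3.344 3.531
v -1.26 3.738 3.006
v -1.784 3.675 2.498
v -2.265 3.184 2.247
v -2.478 2.494 2.369
v -2.323 1.929 2.808
v -1.873 1.753 3.357
v -1.339 2.048 3.761
v 1.337 -0.777 0.628
v 1.762 -0.544 2.216
v 1.796 0.789 0.274
v 2.222 1.023 1.862
v 2.578 -1.203 0.358
v 3.004 -0.969 1.946
v 3.038 0.364 0.004
v 3.463 0.597 1.592
f 1 12 6
f 1 6 2
f 1 2 8
f 1 8 11
f 1 11 12
f 2 6 10
f 6 12 5
f 12 11 3
f 11 8 7
f 8 2 9
f 4 10 5
f 4 5 3
f 4 3 7
f 4 7 9
f 4 9 10
f 5 10 6
f 3 5 12
f 7 3 11
f 9 7 8
f 10 9 2
f 14 13 17
f 14 17 15
f 15 17 18
f 15 18 16
f 17 13 19
f 17 19 18
f 18 19 20
f 18 20 16
f 19 13 21
f 19 21 20
f 20 21 22
f 20 22 16
f 21 13 23
f 21 23 22
f 22 23 24
f 22 24 16
f 23 13 25
f 23 25 24
f 24 25 26
f 24 26 16
f 25 13 27
f 25 27 26
f 26 27 28
f 26 28 16
f 27 13 29
f 27 29 28
f 28 29 30
f 28 30 16
f 29 13 14
f 29 14 30
f 30 14 15
f 30 15 16
f 32 31 34
f 32 34 33
f 34 31 35
f 34 35 33
f 35 31 36
f 35 36 33
f 36 31 37
f 36 37 33
f 37 31 38
f 37 38 33
f 38 31 39
f 38 39 33
f 39 31 40
f 39 40 33
f 40 31 41
f 40 41 33
f 41 31 32
f 41 32 33
f 43 45 42
f 46 43 42
f 42 45 44
f 44 46 42
f 43 49 45
f 47 43 46
f 47 49 43
f 45 49 44
f 48 46 44
f 44 49 48
f 48 47 46
f 49 47 48



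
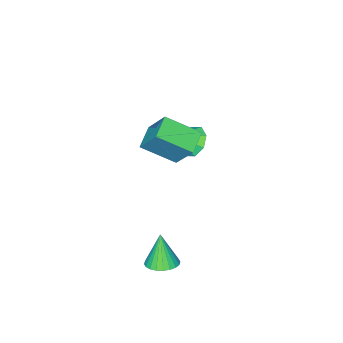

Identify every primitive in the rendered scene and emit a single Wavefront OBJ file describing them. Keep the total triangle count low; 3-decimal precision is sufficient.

v -3.816 -3.001 -2.916
v -3.222 -2.272 -3.286
v -2.784 -3.419 -2.084
v -3.626 -2.04 -2.669
v -4.141 -2.371 -2.196
v -4.465 -3.07 -2.146
v -4.41 -3.729 -2.546
v -4.006 -3.961 -3.163
v -3.491 -3.631 -3.636
v -3.166 -2.931 -3.686
v -1.032 -0.797 0.279
v -0.984 0.44 1.976
v 0.124 -0.219 -0.174
v 0.172 1.018 1.522
v 0.088 -2.238 1.298
v 0.136 -1.001 2.994
v 1.244 -1.66 0.844
v 1.292 -0.423 2.541
v 3.057 1.829 -4.883
v 3.608 2.477 -4.62
v 2.743 1.371 -3.097
v 3.304 2.646 -4.63
v 2.963 2.69 -4.679
v 2.637 2.603 -4.759
v 2.374 2.398 -4.857
v 2.215 2.107 -4.96
v 2.185 1.773 -5.051
v 2.288 1.448 -5.116
v 2.507 1.18 -5.146
v 2.811 1.012 -5.136
v 3.151 0.968 -5.087
v 3.478 1.054 -5.007
v 3.741 1.259 -4.908
v 3.899 1.55 -4.806
v 3.93 1.884 -4.715
v 3.827 2.21 -4.65
f 2 1 4
f 2 4 3
f 4 1 5
f 4 5 3
f 5 1 6
f 5 6 3
f 6 1 7
f 6 7 3
f 7 1 8
f 7 8 3
f 8 1 9
f 8 9 3
f 9 1 10
f 9 10 3
f 10 1 2
f 10 2 3
f 12 14 11
f 15 12 11
f 11 14 13
f 13 15 11
f 12 18 14
f 16 12 15
f 16 18 12
f 14 18 13
f 17 15 13
f 13 18 17
f 17 16 15
f 18 16 17
f 20 19 22
f 20 22 21
f 22 19 23
f 22 23 21
f 23 19 24
f 23 24 21
f 24 19 25
f 24 25 21
f 25 19 26
f 25 26 21
f 26 19 27
f 26 27 21
f 27 19 28
f 27 28 21
f 28 19 29
f 28 29 21
f 29 19 30
f 29 30 21
f 30 19 31
f 30 31 21
f 31 19 32
f 31 32 21
f 32 19 33
f 32 33 21
f 33 19 34
f 33 34 21
f 34 19 35
f 34 35 21
f 35 19 36
f 35 36 21
f 36 19 20
f 36 20 21



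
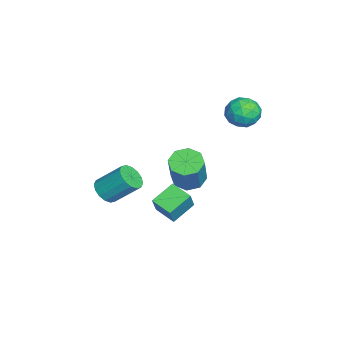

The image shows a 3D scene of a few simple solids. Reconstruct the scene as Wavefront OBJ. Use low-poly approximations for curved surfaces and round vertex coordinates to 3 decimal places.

v 2.558 0.151 -1.113
v 1.95 -0.595 -0.841
v 1.833 0.933 -0.584
v 1.226 0.187 -0.312
v 3.134 0.033 -0.148
v 2.527 -0.713 0.124
v 2.41 0.815 0.381
v 1.802 0.069 0.653
v -2.807 3.295 1.28
v -2.366 2.586 1.382
v -3.574 2.974 2.358
v -3.133 2.265 2.46
v -2.772 3.01 2.61
v -2.298 3.208 1.944
v -3.642 2.352 1.796
v -3.168 2.55 1.13
v -2.882 2.003 1.701
v -2.345 2.409 2.204
v -3.595 3.151 1.536
v -3.058 3.557 2.039
v -2.519 2.968 1.236
v -3.421 2.592 2.504
v -3.208 3.029 2.592
v -2.949 2.613 2.652
v -2.479 3.334 1.567
v -2.22 2.917 1.627
v -2.459 3.167 2.349
v -3.72 2.643 2.113
v -3.461 2.226 2.173
v -2.991 2.947 1.088
v -2.732 2.531 1.148
v -3.481 2.393 1.391
v -2.564 2.209 1.484
v -3.014 2.021 2.118
v -3.313 2.072 1.727
v -3.035 2.188 1.336
v -2.248 2.448 1.78
v -2.698 2.26 2.413
v -2.486 2.697 2.502
v -2.208 2.814 2.11
v -2.551 2.105 1.967
v -3.242 3.3 1.327
v -3.692 3.112 1.96
v -3.732 2.746 1.63
v -3.454 2.863 1.238
v -2.926 3.539 1.622
v -3.376 3.351 2.256
v -2.905 3.372 2.404
v -2.627 3.488 2.013
v -3.389 3.455 1.773
v -0.571 0.614 -0.611
v -0.159 0.034 -0.878
v 0.784 -0.034 0.724
v 0.371 0.546 0.991
v 0.08 0.55 -0.997
v 1.023 0.483 0.605
v -0.062 1.104 -0.89
v 0.881 1.037 0.712
v -0.503 1.371 -0.619
v 0.44 1.303 0.982
v -0.984 1.194 -0.344
v -0.041 1.126 1.258
v -1.223 0.677 -0.225
v -0.28 0.61 1.377
v -1.081 0.123 -0.332
v -0.138 0.056 1.27
v -0.64 -0.143 -0.602
v 0.303 -0.211 0.999
v -0.806 -2.897 -1.806
v -0.282 -2.64 -2.154
v -0.129 -1.526 -1.102
v -0.654 -1.783 -0.754
v -0.565 -2.478 -2.285
v -0.413 -1.364 -1.232
v -0.914 -2.428 -2.287
v -0.761 -1.314 -1.234
v -1.233 -2.504 -2.16
v -1.081 -1.39 -1.108
v -1.439 -2.685 -1.939
v -1.286 -1.571 -0.886
v -1.474 -2.923 -1.682
v -1.322 -1.809 -0.629
v -1.331 -3.154 -1.458
v -1.178 -2.04 -0.406
v -1.047 -3.316 -1.328
v -0.895 -2.202 -0.275
v -0.699 -3.366 -1.326
v -0.546 -2.252 -0.273
v -0.379 -3.29 -1.452
v -0.227 -2.176 -0.4
v -0.174 -3.109 -1.674
v -0.021 -1.995 -0.621
v -0.138 -2.871 -1.931
v 0.014 -1.757 -0.878
f 2 4 1
f 5 2 1
f 1 4 3
f 3 5 1
f 2 8 4
f 6 2 5
f 6 8 2
f 4 8 3
f 7 5 3
f 3 8 7
f 7 6 5
f 8 6 7
f 9 46 25
f 46 20 49
f 25 49 14
f 46 49 25
f 9 25 21
f 25 14 26
f 21 26 10
f 25 26 21
f 9 21 30
f 21 10 31
f 30 31 16
f 21 31 30
f 9 30 42
f 30 16 45
f 42 45 19
f 30 45 42
f 9 42 46
f 42 19 50
f 46 50 20
f 42 50 46
f 10 26 37
f 26 14 40
f 37 40 18
f 26 40 37
f 14 49 27
f 49 20 48
f 27 48 13
f 49 48 27
f 20 50 47
f 50 19 43
f 47 43 11
f 50 43 47
f 19 45 44
f 45 16 32
f 44 32 15
f 45 32 44
f 16 31 36
f 31 10 33
f 36 33 17
f 31 33 36
f 12 38 24
f 38 18 39
f 24 39 13
f 38 39 24
f 12 24 22
f 24 13 23
f 22 23 11
f 24 23 22
f 12 22 29
f 22 11 28
f 29 28 15
f 22 28 29
f 12 29 34
f 29 15 35
f 34 35 17
f 29 35 34
f 12 34 38
f 34 17 41
f 38 41 18
f 34 41 38
f 13 39 27
f 39 18 40
f 27 40 14
f 39 40 27
f 11 23 47
f 23 13 48
f 47 48 20
f 23 48 47
f 15 28 44
f 28 11 43
f 44 43 19
f 28 43 44
f 17 35 36
f 35 15 32
f 36 32 16
f 35 32 36
f 18 41 37
f 41 17 33
f 37 33 10
f 41 33 37
f 52 51 55
f 52 55 53
f 53 55 56
f 53 56 54
f 55 51 57
f 55 57 56
f 56 57 58
f 56 58 54
f 57 51 59
f 57 59 58
f 58 59 60
f 58 60 54
f 59 51 61
f 59 61 60
f 60 61 62
f 60 62 54
f 61 51 63
f 61 63 62
f 62 63 64
f 62 64 54
f 63 51 65
f 63 65 64
f 64 65 66
f 64 66 54
f 65 51 67
f 65 67 66
f 66 67 68
f 66 68 54
f 67 51 52
f 67 52 68
f 68 52 53
f 68 53 54
f 70 69 73
f 70 73 71
f 71 73 74
f 71 74 72
f 73 69 75
f 73 75 74
f 74 75 76
f 74 76 72
f 75 69 77
f 75 77 76
f 76 77 78
f 76 78 72
f 77 69 79
f 77 79 78
f 78 79 80
f 78 80 72
f 79 69 81
f 79 81 80
f 80 81 82
f 80 82 72
f 81 69 83
f 81 83 82
f 82 83 84
f 82 84 72
f 83 69 85
f 83 85 84
f 84 85 86
f 84 86 72
f 85 69 87
f 85 87 86
f 86 87 88
f 86 88 72
f 87 69 89
f 87 89 88
f 88 89 90
f 88 90 72
f 89 69 91
f 89 91 90
f 90 91 92
f 90 92 72
f 91 69 93
f 91 93 92
f 92 93 94
f 92 94 72
f 93 69 70
f 93 70 94
f 94 70 71
f 94 71 72



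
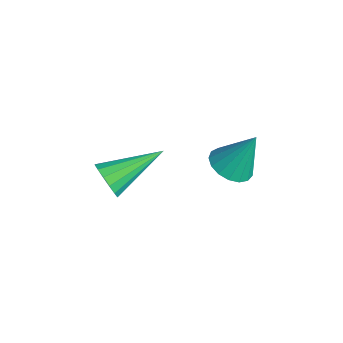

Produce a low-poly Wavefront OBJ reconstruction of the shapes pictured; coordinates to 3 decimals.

v -1.228 -4.057 1.849
v -0.944 -4.246 2.378
v -1.272 -2.323 2.491
v -0.701 -4.165 2.176
v -0.599 -4.055 1.887
v -0.666 -3.946 1.587
v -0.884 -3.867 1.357
v -1.194 -3.838 1.259
v -1.513 -3.868 1.32
v -1.756 -3.949 1.522
v -1.857 -4.059 1.811
v -1.79 -4.168 2.111
v -1.573 -4.248 2.341
v -1.263 -4.276 2.439
v -1.356 -0.209 0.85
v -0.961 -0.78 1.041
v -1.084 0.429 2.19
v -0.733 -0.568 0.893
v -0.648 -0.273 0.736
v -0.726 0.036 0.604
v -0.947 0.289 0.529
v -1.263 0.428 0.527
v -1.6 0.42 0.599
v -1.881 0.269 0.729
v -2.042 0.008 0.886
v -2.046 -0.303 1.034
v -1.892 -0.592 1.141
v -1.616 -0.794 1.181
v -1.28 -0.862 1.145
f 2 1 4
f 2 4 3
f 4 1 5
f 4 5 3
f 5 1 6
f 5 6 3
f 6 1 7
f 6 7 3
f 7 1 8
f 7 8 3
f 8 1 9
f 8 9 3
f 9 1 10
f 9 10 3
f 10 1 11
f 10 11 3
f 11 1 12
f 11 12 3
f 12 1 13
f 12 13 3
f 13 1 14
f 13 14 3
f 14 1 2
f 14 2 3
f 16 15 18
f 16 18 17
f 18 15 19
f 18 19 17
f 19 15 20
f 19 20 17
f 20 15 21
f 20 21 17
f 21 15 22
f 21 22 17
f 22 15 23
f 22 23 17
f 23 15 24
f 23 24 17
f 24 15 25
f 24 25 17
f 25 15 26
f 25 26 17
f 26 15 27
f 26 27 17
f 27 15 28
f 27 28 17
f 28 15 29
f 28 29 17
f 29 15 16
f 29 16 17



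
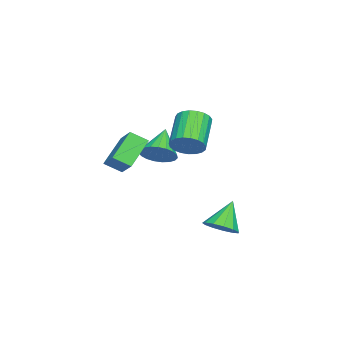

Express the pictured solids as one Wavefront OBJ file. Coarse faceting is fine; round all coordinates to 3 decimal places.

v 0.765 1.497 -3.598
v 1.526 1.301 -3.046
v -0.225 1.863 -2.102
v 1.551 1.829 -3.158
v 1.327 2.252 -3.41
v 0.925 2.436 -3.721
v 0.471 2.321 -3.993
v 0.111 1.945 -4.14
v -0.041 1.427 -4.114
v 0.062 0.931 -3.924
v 0.388 0.615 -3.631
v 0.834 0.579 -3.327
v 1.258 0.835 -3.109
v -1.133 -2.204 0.378
v -0.595 -1.627 0.994
v -2.587 -2.216 1.662
v -0.798 -1.345 0.766
v -1.059 -1.211 0.472
v -1.333 -1.248 0.161
v -1.572 -1.451 -0.112
v -1.735 -1.784 -0.301
v -1.794 -2.189 -0.371
v -1.739 -2.597 -0.313
v -1.578 -2.937 -0.134
v -1.341 -3.15 0.132
v -1.068 -3.199 0.442
v -0.806 -3.077 0.74
v -0.6 -2.803 0.976
v -0.486 -2.425 1.109
v -0.485 -2.01 1.115
v 1.883 0.099 2.162
v 2.257 0.716 2.716
v 0.592 0.598 3.973
v 0.217 -0.019 3.418
v 2.061 0.934 2.477
v 0.396 0.816 3.734
v 1.835 1.007 2.183
v 0.169 0.889 3.44
v 1.616 0.924 1.885
v -0.05 0.806 3.142
v 1.444 0.698 1.636
v -0.222 0.58 2.893
v 1.347 0.368 1.477
v -0.318 0.25 2.734
v 1.343 -0.008 1.437
v -0.322 -0.126 2.694
v 1.433 -0.366 1.521
v -0.233 -0.484 2.778
v 1.6 -0.643 1.717
v -0.066 -0.761 2.974
v 1.816 -0.792 1.99
v 0.151 -0.91 3.247
v 2.044 -0.787 2.292
v 0.378 -0.905 3.549
v 2.244 -0.629 2.571
v 0.578 -0.747 3.828
v 2.381 -0.345 2.78
v 0.716 -0.463 4.037
v 2.432 0.016 2.882
v 0.767 -0.102 4.139
v 2.389 0.391 2.859
v 0.723 0.273 4.116
v 0.725 -3.532 -0.31
v 0.946 -4.423 0.26
v -0.672 -3.046 0.991
v -0.451 -3.937 1.561
v 1.771 -2.743 0.519
v 1.992 -3.634 1.089
v 0.374 -2.257 1.82
v 0.595 -3.148 2.39
f 2 1 4
f 2 4 3
f 4 1 5
f 4 5 3
f 5 1 6
f 5 6 3
f 6 1 7
f 6 7 3
f 7 1 8
f 7 8 3
f 8 1 9
f 8 9 3
f 9 1 10
f 9 10 3
f 10 1 11
f 10 11 3
f 11 1 12
f 11 12 3
f 12 1 13
f 12 13 3
f 13 1 2
f 13 2 3
f 15 14 17
f 15 17 16
f 17 14 18
f 17 18 16
f 18 14 19
f 18 19 16
f 19 14 20
f 19 20 16
f 20 14 21
f 20 21 16
f 21 14 22
f 21 22 16
f 22 14 23
f 22 23 16
f 23 14 24
f 23 24 16
f 24 14 25
f 24 25 16
f 25 14 26
f 25 26 16
f 26 14 27
f 26 27 16
f 27 14 28
f 27 28 16
f 28 14 29
f 28 29 16
f 29 14 30
f 29 30 16
f 30 14 15
f 30 15 16
f 32 31 35
f 32 35 33
f 33 35 36
f 33 36 34
f 35 31 37
f 35 37 36
f 36 37 38
f 36 38 34
f 37 31 39
f 37 39 38
f 38 39 40
f 38 40 34
f 39 31 41
f 39 41 40
f 40 41 42
f 40 42 34
f 41 31 43
f 41 43 42
f 42 43 44
f 42 44 34
f 43 31 45
f 43 45 44
f 44 45 46
f 44 46 34
f 45 31 47
f 45 47 46
f 46 47 48
f 46 48 34
f 47 31 49
f 47 49 48
f 48 49 50
f 48 50 34
f 49 31 51
f 49 51 50
f 50 51 52
f 50 52 34
f 51 31 53
f 51 53 52
f 52 53 54
f 52 54 34
f 53 31 55
f 53 55 54
f 54 55 56
f 54 56 34
f 55 31 57
f 55 57 56
f 56 57 58
f 56 58 34
f 57 31 59
f 57 59 58
f 58 59 60
f 58 60 34
f 59 31 61
f 59 61 60
f 60 61 62
f 60 62 34
f 61 31 32
f 61 32 62
f 62 32 33
f 62 33 34
f 64 66 63
f 67 64 63
f 63 66 65
f 65 67 63
f 64 70 66
f 68 64 67
f 68 70 64
f 66 70 65
f 69 67 65
f 65 70 69
f 69 68 67
f 70 68 69



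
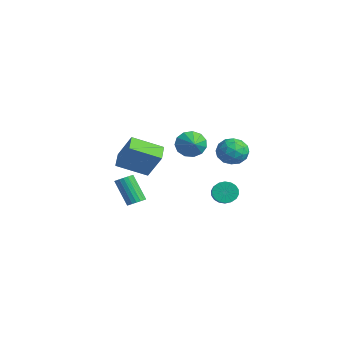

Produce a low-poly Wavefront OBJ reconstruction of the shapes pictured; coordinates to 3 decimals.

v -3.338 -0.498 -1.334
v -4.173 -2.296 -0.427
v -4.349 0.175 -0.929
v -5.183 -1.623 -0.022
v -2.317 -0.057 0.482
v -3.151 -1.855 1.389
v -3.327 0.616 0.887
v -4.162 -1.182 1.794
v 0.743 -3.325 -1.139
v 1.248 -3.316 -0.798
v 0.163 -3.605 0.82
v -0.343 -3.615 0.479
v 1.173 -3.055 -0.802
v 0.088 -3.344 0.816
v 1.013 -2.847 -0.873
v -0.073 -3.137 0.746
v 0.799 -2.735 -0.996
v -0.287 -3.025 0.622
v 0.574 -2.739 -1.148
v -0.512 -3.029 0.471
v 0.382 -2.859 -1.298
v -0.703 -3.149 0.321
v 0.262 -3.072 -1.416
v -0.824 -3.362 0.202
v 0.237 -3.335 -1.48
v -0.848 -3.624 0.138
v 0.312 -3.596 -1.476
v -0.773 -3.885 0.142
v 0.473 -3.803 -1.406
v -0.613 -4.093 0.213
v 0.687 -3.915 -1.282
v -0.399 -4.205 0.336
v 0.912 -3.911 -1.131
v -0.174 -4.201 0.488
v 1.103 -3.791 -0.981
v 0.018 -4.081 0.638
v 1.224 -3.578 -0.862
v 0.138 -3.868 0.756
v 4.13 1.761 4.176
v 4.807 1.418 3.479
v 2.873 1.222 3.221
v 3.55 0.879 2.524
v 3.475 0.415 3.441
v 4.251 0.748 4.031
v 3.429 1.892 2.669
v 4.205 2.225 3.259
v 4.373 1.499 2.548
v 4.402 0.586 3.025
v 3.278 2.054 3.675
v 3.307 1.141 4.152
v 4.578 1.636 3.911
v 3.102 1.004 2.789
v 3.057 0.731 3.328
v 3.455 0.529 2.918
v 4.252 1.243 4.236
v 4.65 1.041 3.826
v 3.867 0.452 3.804
v 3.03 1.599 2.874
v 3.428 1.397 2.464
v 4.225 2.111 3.782
v 4.623 1.909 3.372
v 3.813 2.188 2.896
v 4.722 1.483 2.954
v 3.983 1.166 2.393
v 3.912 1.762 2.478
v 4.368 1.957 2.825
v 4.738 0.946 3.234
v 4 0.63 2.673
v 3.956 0.357 3.212
v 4.412 0.552 3.559
v 4.484 0.994 2.687
v 3.68 2.01 4.027
v 2.942 1.694 3.466
v 3.268 2.088 3.141
v 3.724 2.283 3.488
v 3.697 1.474 4.307
v 2.958 1.157 3.746
v 3.312 0.683 3.875
v 3.768 0.878 4.222
v 3.196 1.646 4.013
v -0.016 3.01 -2.19
v 0.467 3.187 -2.828
v 1.3 2.787 -2.308
v 0.816 2.61 -1.67
v 0.486 3.49 -2.626
v 1.319 3.09 -2.106
v 0.405 3.698 -2.337
v 1.238 3.298 -1.817
v 0.241 3.769 -2.019
v 1.074 3.37 -1.499
v 0.026 3.69 -1.735
v 0.859 3.291 -1.215
v -0.198 3.477 -1.541
v 0.635 3.077 -1.021
v -0.385 3.171 -1.476
v 0.448 2.771 -0.956
v -0.5 2.833 -1.552
v 0.333 2.433 -1.032
v -0.519 2.53 -1.754
v 0.314 2.13 -1.234
v -0.438 2.322 -2.043
v 0.395 1.922 -1.523
v -0.274 2.25 -2.361
v 0.559 1.851 -1.841
v -0.059 2.329 -2.645
v 0.774 1.93 -2.125
v 0.165 2.543 -2.839
v 0.998 2.143 -2.319
v 0.352 2.849 -2.904
v 1.185 2.449 -2.384
v 1.292 -0.024 3.185
v 1.755 0.466 2.488
v 2.328 -0.336 3.655
v 1.675 0.819 2.898
v 1.474 0.904 3.399
v 1.215 0.695 3.832
v 0.98 0.257 4.06
v 0.844 -0.27 4.01
v 0.85 -0.719 3.698
v 0.996 -0.947 3.224
v 1.236 -0.882 2.737
v 1.494 -0.545 2.393
v 1.687 -0.042 2.3
f 2 4 1
f 5 2 1
f 1 4 3
f 3 5 1
f 2 8 4
f 6 2 5
f 6 8 2
f 4 8 3
f 7 5 3
f 3 8 7
f 7 6 5
f 8 6 7
f 10 9 13
f 10 13 11
f 11 13 14
f 11 14 12
f 13 9 15
f 13 15 14
f 14 15 16
f 14 16 12
f 15 9 17
f 15 17 16
f 16 17 18
f 16 18 12
f 17 9 19
f 17 19 18
f 18 19 20
f 18 20 12
f 19 9 21
f 19 21 20
f 20 21 22
f 20 22 12
f 21 9 23
f 21 23 22
f 22 23 24
f 22 24 12
f 23 9 25
f 23 25 24
f 24 25 26
f 24 26 12
f 25 9 27
f 25 27 26
f 26 27 28
f 26 28 12
f 27 9 29
f 27 29 28
f 28 29 30
f 28 30 12
f 29 9 31
f 29 31 30
f 30 31 32
f 30 32 12
f 31 9 33
f 31 33 32
f 32 33 34
f 32 34 12
f 33 9 35
f 33 35 34
f 34 35 36
f 34 36 12
f 35 9 37
f 35 37 36
f 36 37 38
f 36 38 12
f 37 9 10
f 37 10 38
f 38 10 11
f 38 11 12
f 39 76 55
f 76 50 79
f 55 79 44
f 76 79 55
f 39 55 51
f 55 44 56
f 51 56 40
f 55 56 51
f 39 51 60
f 51 40 61
f 60 61 46
f 51 61 60
f 39 60 72
f 60 46 75
f 72 75 49
f 60 75 72
f 39 72 76
f 72 49 80
f 76 80 50
f 72 80 76
f 40 56 67
f 56 44 70
f 67 70 48
f 56 70 67
f 44 79 57
f 79 50 78
f 57 78 43
f 79 78 57
f 50 80 77
f 80 49 73
f 77 73 41
f 80 73 77
f 49 75 74
f 75 46 62
f 74 62 45
f 75 62 74
f 46 61 66
f 61 40 63
f 66 63 47
f 61 63 66
f 42 68 54
f 68 48 69
f 54 69 43
f 68 69 54
f 42 54 52
f 54 43 53
f 52 53 41
f 54 53 52
f 42 52 59
f 52 41 58
f 59 58 45
f 52 58 59
f 42 59 64
f 59 45 65
f 64 65 47
f 59 65 64
f 42 64 68
f 64 47 71
f 68 71 48
f 64 71 68
f 43 69 57
f 69 48 70
f 57 70 44
f 69 70 57
f 41 53 77
f 53 43 78
f 77 78 50
f 53 78 77
f 45 58 74
f 58 41 73
f 74 73 49
f 58 73 74
f 47 65 66
f 65 45 62
f 66 62 46
f 65 62 66
f 48 71 67
f 71 47 63
f 67 63 40
f 71 63 67
f 82 81 85
f 82 85 83
f 83 85 86
f 83 86 84
f 85 81 87
f 85 87 86
f 86 87 88
f 86 88 84
f 87 81 89
f 87 89 88
f 88 89 90
f 88 90 84
f 89 81 91
f 89 91 90
f 90 91 92
f 90 92 84
f 91 81 93
f 91 93 92
f 92 93 94
f 92 94 84
f 93 81 95
f 93 95 94
f 94 95 96
f 94 96 84
f 95 81 97
f 95 97 96
f 96 97 98
f 96 98 84
f 97 81 99
f 97 99 98
f 98 99 100
f 98 100 84
f 99 81 101
f 99 101 100
f 100 101 102
f 100 102 84
f 101 81 103
f 101 103 102
f 102 103 104
f 102 104 84
f 103 81 105
f 103 105 104
f 104 105 106
f 104 106 84
f 105 81 107
f 105 107 106
f 106 107 108
f 106 108 84
f 107 81 109
f 107 109 108
f 108 109 110
f 108 110 84
f 109 81 82
f 109 82 110
f 110 82 83
f 110 83 84
f 112 111 114
f 112 114 113
f 114 111 115
f 114 115 113
f 115 111 116
f 115 116 113
f 116 111 117
f 116 117 113
f 117 111 118
f 117 118 113
f 118 111 119
f 118 119 113
f 119 111 120
f 119 120 113
f 120 111 121
f 120 121 113
f 121 111 122
f 121 122 113
f 122 111 123
f 122 123 113
f 123 111 112
f 123 112 113



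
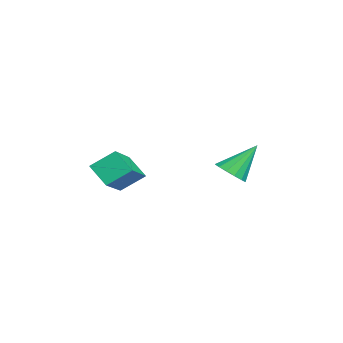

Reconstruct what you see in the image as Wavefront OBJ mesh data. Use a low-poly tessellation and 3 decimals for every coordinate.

v -2.374 0.615 -0.961
v -1.942 0.125 -0.448
v -2.806 1.765 0.501
v -1.658 0.414 -0.592
v -1.566 0.756 -0.834
v -1.69 1.061 -1.11
v -1.998 1.246 -1.347
v -2.406 1.262 -1.48
v -2.806 1.104 -1.474
v -3.09 0.815 -1.33
v -3.182 0.473 -1.088
v -3.058 0.168 -0.812
v -2.75 -0.017 -0.575
v -2.342 -0.032 -0.442
v 0.142 -4.609 0.023
v 1.98 -5.108 0.998
v 0.017 -3.577 0.787
v 1.855 -4.076 1.762
v 0.765 -3.924 -0.802
v 2.603 -4.423 0.173
v 0.64 -2.892 -0.038
v 2.478 -3.391 0.937
f 2 1 4
f 2 4 3
f 4 1 5
f 4 5 3
f 5 1 6
f 5 6 3
f 6 1 7
f 6 7 3
f 7 1 8
f 7 8 3
f 8 1 9
f 8 9 3
f 9 1 10
f 9 10 3
f 10 1 11
f 10 11 3
f 11 1 12
f 11 12 3
f 12 1 13
f 12 13 3
f 13 1 14
f 13 14 3
f 14 1 2
f 14 2 3
f 16 18 15
f 19 16 15
f 15 18 17
f 17 19 15
f 16 22 18
f 20 16 19
f 20 22 16
f 18 22 17
f 21 19 17
f 17 22 21
f 21 20 19
f 22 20 21



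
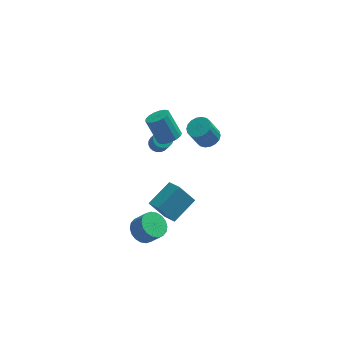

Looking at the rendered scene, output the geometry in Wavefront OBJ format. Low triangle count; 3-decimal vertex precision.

v -2.575 4.085 -1.751
v -2.146 4.449 -1.61
v -1.935 3.759 -0.469
v -2.365 3.395 -0.609
v -2.338 4.556 -1.51
v -2.127 3.866 -0.369
v -2.57 4.582 -1.451
v -2.359 3.892 -0.31
v -2.804 4.522 -1.444
v -2.593 3.832 -0.303
v -2.998 4.386 -1.491
v -2.787 3.696 -0.35
v -3.119 4.198 -1.582
v -2.908 3.508 -0.441
v -3.146 3.991 -1.702
v -2.935 3.301 -0.561
v -3.074 3.8 -1.831
v -2.863 3.11 -0.69
v -2.916 3.658 -1.946
v -2.706 2.968 -0.804
v -2.7 3.59 -2.027
v -2.489 2.9 -0.886
v -2.461 3.608 -2.06
v -2.251 2.918 -0.919
v -2.243 3.708 -2.04
v -2.032 3.018 -0.899
v -2.082 3.873 -1.97
v -1.871 3.183 -0.829
v -2.006 4.075 -1.862
v -1.795 3.385 -0.721
v -2.029 4.279 -1.734
v -1.818 3.589 -0.593
v 0.162 3.28 -0.537
v 0.808 3.454 -0.22
v 0.243 3.235 1.053
v -0.402 3.06 0.737
v 0.654 3.745 -0.238
v 0.09 3.525 1.035
v 0.403 3.944 -0.315
v -0.162 3.724 0.958
v 0.104 4.011 -0.436
v -0.46 3.791 0.837
v -0.183 3.933 -0.577
v -0.748 3.713 0.696
v -0.402 3.726 -0.71
v -0.967 3.506 0.563
v -0.509 3.431 -0.808
v -1.074 3.211 0.465
v -0.483 3.105 -0.853
v -1.048 2.886 0.42
v -0.33 2.815 -0.835
v -0.894 2.595 0.438
v -0.078 2.616 -0.758
v -0.643 2.396 0.515
v 0.22 2.549 -0.637
v -0.344 2.329 0.636
v 0.508 2.627 -0.496
v -0.057 2.407 0.777
v 0.727 2.834 -0.363
v 0.162 2.614 0.91
v 0.834 3.129 -0.265
v 0.269 2.909 1.008
v -2.99 -1.213 -2.005
v -1.767 -0.171 -1.288
v -3.458 -0.256 -2.599
v -2.235 0.787 -1.881
v -2.145 -1.467 -3.079
v -0.922 -0.424 -2.361
v -2.613 -0.509 -3.672
v -1.39 0.533 -2.955
v -4.001 -3.4 -1.428
v -3.37 -2.952 -1.699
v -2.767 -3.273 -0.824
v -3.399 -3.72 -0.552
v -3.551 -2.717 -1.487
v -2.948 -3.038 -0.612
v -3.822 -2.616 -1.264
v -3.219 -2.937 -0.389
v -4.128 -2.671 -1.073
v -3.525 -2.992 -0.198
v -4.409 -2.87 -0.952
v -3.806 -3.191 -0.077
v -4.61 -3.174 -0.926
v -4.007 -3.495 -0.051
v -4.689 -3.522 -0.999
v -4.087 -3.843 -0.124
v -4.633 -3.847 -1.156
v -4.03 -4.168 -0.281
v -4.452 -4.082 -1.368
v -3.849 -4.403 -0.493
v -4.181 -4.183 -1.591
v -3.578 -4.504 -0.716
v -3.875 -4.128 -1.782
v -3.272 -4.449 -0.907
v -3.594 -3.929 -1.903
v -2.991 -4.25 -1.028
v -3.393 -3.625 -1.929
v -2.79 -3.946 -1.054
v -3.313 -3.277 -1.856
v -2.711 -3.598 -0.981
v -2.232 0.457 2.716
v -1.583 0.458 3.005
v -2.199 1.023 4.392
v -2.848 1.023 4.104
v -1.611 0.767 2.866
v -2.227 1.333 4.253
v -1.781 1.005 2.694
v -2.397 1.571 4.081
v -2.054 1.118 2.526
v -2.671 1.683 3.913
v -2.368 1.079 2.402
v -2.985 1.645 3.789
v -2.651 0.898 2.35
v -3.268 1.463 3.737
v -2.838 0.616 2.382
v -3.454 1.181 3.769
v -2.886 0.297 2.491
v -3.502 0.863 3.878
v -2.784 0.016 2.651
v -3.4 0.581 4.038
v -2.555 -0.165 2.826
v -3.172 0.4 4.213
v -2.253 -0.203 2.976
v -2.869 0.362 4.363
v -1.945 -0.09 3.067
v -2.562 0.476 4.454
v -1.704 0.149 3.077
v -2.32 0.714 4.464
f 2 1 5
f 2 5 3
f 3 5 6
f 3 6 4
f 5 1 7
f 5 7 6
f 6 7 8
f 6 8 4
f 7 1 9
f 7 9 8
f 8 9 10
f 8 10 4
f 9 1 11
f 9 11 10
f 10 11 12
f 10 12 4
f 11 1 13
f 11 13 12
f 12 13 14
f 12 14 4
f 13 1 15
f 13 15 14
f 14 15 16
f 14 16 4
f 15 1 17
f 15 17 16
f 16 17 18
f 16 18 4
f 17 1 19
f 17 19 18
f 18 19 20
f 18 20 4
f 19 1 21
f 19 21 20
f 20 21 22
f 20 22 4
f 21 1 23
f 21 23 22
f 22 23 24
f 22 24 4
f 23 1 25
f 23 25 24
f 24 25 26
f 24 26 4
f 25 1 27
f 25 27 26
f 26 27 28
f 26 28 4
f 27 1 29
f 27 29 28
f 28 29 30
f 28 30 4
f 29 1 31
f 29 31 30
f 30 31 32
f 30 32 4
f 31 1 2
f 31 2 32
f 32 2 3
f 32 3 4
f 34 33 37
f 34 37 35
f 35 37 38
f 35 38 36
f 37 33 39
f 37 39 38
f 38 39 40
f 38 40 36
f 39 33 41
f 39 41 40
f 40 41 42
f 40 42 36
f 41 33 43
f 41 43 42
f 42 43 44
f 42 44 36
f 43 33 45
f 43 45 44
f 44 45 46
f 44 46 36
f 45 33 47
f 45 47 46
f 46 47 48
f 46 48 36
f 47 33 49
f 47 49 48
f 48 49 50
f 48 50 36
f 49 33 51
f 49 51 50
f 50 51 52
f 50 52 36
f 51 33 53
f 51 53 52
f 52 53 54
f 52 54 36
f 53 33 55
f 53 55 54
f 54 55 56
f 54 56 36
f 55 33 57
f 55 57 56
f 56 57 58
f 56 58 36
f 57 33 59
f 57 59 58
f 58 59 60
f 58 60 36
f 59 33 61
f 59 61 60
f 60 61 62
f 60 62 36
f 61 33 34
f 61 34 62
f 62 34 35
f 62 35 36
f 64 66 63
f 67 64 63
f 63 66 65
f 65 67 63
f 64 70 66
f 68 64 67
f 68 70 64
f 66 70 65
f 69 67 65
f 65 70 69
f 69 68 67
f 70 68 69
f 72 71 75
f 72 75 73
f 73 75 76
f 73 76 74
f 75 71 77
f 75 77 76
f 76 77 78
f 76 78 74
f 77 71 79
f 77 79 78
f 78 79 80
f 78 80 74
f 79 71 81
f 79 81 80
f 80 81 82
f 80 82 74
f 81 71 83
f 81 83 82
f 82 83 84
f 82 84 74
f 83 71 85
f 83 85 84
f 84 85 86
f 84 86 74
f 85 71 87
f 85 87 86
f 86 87 88
f 86 88 74
f 87 71 89
f 87 89 88
f 88 89 90
f 88 90 74
f 89 71 91
f 89 91 90
f 90 91 92
f 90 92 74
f 91 71 93
f 91 93 92
f 92 93 94
f 92 94 74
f 93 71 95
f 93 95 94
f 94 95 96
f 94 96 74
f 95 71 97
f 95 97 96
f 96 97 98
f 96 98 74
f 97 71 99
f 97 99 98
f 98 99 100
f 98 100 74
f 99 71 72
f 99 72 100
f 100 72 73
f 100 73 74
f 102 101 105
f 102 105 103
f 103 105 106
f 103 106 104
f 105 101 107
f 105 107 106
f 106 107 108
f 106 108 104
f 107 101 109
f 107 109 108
f 108 109 110
f 108 110 104
f 109 101 111
f 109 111 110
f 110 111 112
f 110 112 104
f 111 101 113
f 111 113 112
f 112 113 114
f 112 114 104
f 113 101 115
f 113 115 114
f 114 115 116
f 114 116 104
f 115 101 117
f 115 117 116
f 116 117 118
f 116 118 104
f 117 101 119
f 117 119 118
f 118 119 120
f 118 120 104
f 119 101 121
f 119 121 120
f 120 121 122
f 120 122 104
f 121 101 123
f 121 123 122
f 122 123 124
f 122 124 104
f 123 101 125
f 123 125 124
f 124 125 126
f 124 126 104
f 125 101 127
f 125 127 126
f 126 127 128
f 126 128 104
f 127 101 102
f 127 102 128
f 128 102 103
f 128 103 104

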